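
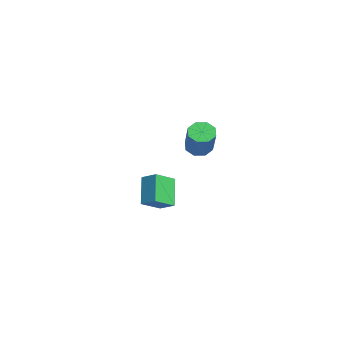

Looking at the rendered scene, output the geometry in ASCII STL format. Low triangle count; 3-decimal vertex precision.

solid 
facet normal -0.657 0.086 -0.749
outer loop
vertex 2.688 1.945 1.729
vertex 2.17 1.762 2.162
vertex 2.466 2.367 1.972
endloop
endfacet
facet normal 0.630 0.609 -0.482
outer loop
vertex 2.688 1.945 1.729
vertex 2.466 2.367 1.972
vertex 3.929 1.781 3.145
endloop
endfacet
facet normal 0.630 0.610 -0.481
outer loop
vertex 3.929 1.781 3.145
vertex 2.466 2.367 1.972
vertex 3.707 2.203 3.389
endloop
endfacet
facet normal 0.656 -0.088 0.749
outer loop
vertex 3.929 1.781 3.145
vertex 3.707 2.203 3.389
vertex 3.41 1.598 3.578
endloop
endfacet
facet normal -0.657 0.086 -0.749
outer loop
vertex 2.466 2.367 1.972
vertex 2.17 1.762 2.162
vertex 2.07 2.435 2.327
endloop
endfacet
facet normal 0.152 0.988 -0.019
outer loop
vertex 2.466 2.367 1.972
vertex 2.07 2.435 2.327
vertex 3.707 2.203 3.389
endloop
endfacet
facet normal 0.153 0.988 -0.019
outer loop
vertex 3.707 2.203 3.389
vertex 2.07 2.435 2.327
vertex 3.311 2.271 3.743
endloop
endfacet
facet normal 0.656 -0.087 0.750
outer loop
vertex 3.707 2.203 3.389
vertex 3.311 2.271 3.743
vertex 3.41 1.598 3.578
endloop
endfacet
facet normal -0.657 0.086 -0.749
outer loop
vertex 2.07 2.435 2.327
vertex 2.17 1.762 2.162
vertex 1.733 2.109 2.585
endloop
endfacet
facet normal -0.415 0.788 0.455
outer loop
vertex 2.07 2.435 2.327
vertex 1.733 2.109 2.585
vertex 3.311 2.271 3.743
endloop
endfacet
facet normal -0.415 0.788 0.455
outer loop
vertex 3.311 2.271 3.743
vertex 1.733 2.109 2.585
vertex 2.973 1.944 4.001
endloop
endfacet
facet normal 0.656 -0.087 0.749
outer loop
vertex 3.311 2.271 3.743
vertex 2.973 1.944 4.001
vertex 3.41 1.598 3.578
endloop
endfacet
facet normal -0.656 0.087 -0.750
outer loop
vertex 1.733 2.109 2.585
vertex 2.17 1.762 2.162
vertex 1.651 1.579 2.595
endloop
endfacet
facet normal -0.739 0.127 0.662
outer loop
vertex 1.733 2.109 2.585
vertex 1.651 1.579 2.595
vertex 2.973 1.944 4.001
endloop
endfacet
facet normal -0.739 0.126 0.662
outer loop
vertex 2.973 1.944 4.001
vertex 1.651 1.579 2.595
vertex 2.892 1.415 4.011
endloop
endfacet
facet normal 0.657 -0.086 0.749
outer loop
vertex 2.973 1.944 4.001
vertex 2.892 1.415 4.011
vertex 3.41 1.598 3.578
endloop
endfacet
facet normal -0.656 0.088 -0.749
outer loop
vertex 1.651 1.579 2.595
vertex 2.17 1.762 2.162
vertex 1.873 1.157 2.351
endloop
endfacet
facet normal -0.630 -0.610 0.481
outer loop
vertex 1.651 1.579 2.595
vertex 1.873 1.157 2.351
vertex 2.892 1.415 4.011
endloop
endfacet
facet normal -0.630 -0.609 0.482
outer loop
vertex 2.892 1.415 4.011
vertex 1.873 1.157 2.351
vertex 3.114 0.993 3.768
endloop
endfacet
facet normal 0.657 -0.086 0.749
outer loop
vertex 2.892 1.415 4.011
vertex 3.114 0.993 3.768
vertex 3.41 1.598 3.578
endloop
endfacet
facet normal -0.656 0.087 -0.750
outer loop
vertex 1.873 1.157 2.351
vertex 2.17 1.762 2.162
vertex 2.269 1.089 1.997
endloop
endfacet
facet normal -0.153 -0.988 0.019
outer loop
vertex 1.873 1.157 2.351
vertex 2.269 1.089 1.997
vertex 3.114 0.993 3.768
endloop
endfacet
facet normal -0.152 -0.988 0.019
outer loop
vertex 3.114 0.993 3.768
vertex 2.269 1.089 1.997
vertex 3.51 0.925 3.413
endloop
endfacet
facet normal 0.657 -0.086 0.749
outer loop
vertex 3.114 0.993 3.768
vertex 3.51 0.925 3.413
vertex 3.41 1.598 3.578
endloop
endfacet
facet normal -0.656 0.087 -0.749
outer loop
vertex 2.269 1.089 1.997
vertex 2.17 1.762 2.162
vertex 2.607 1.416 1.739
endloop
endfacet
facet normal 0.415 -0.788 -0.455
outer loop
vertex 2.269 1.089 1.997
vertex 2.607 1.416 1.739
vertex 3.51 0.925 3.413
endloop
endfacet
facet normal 0.414 -0.788 -0.455
outer loop
vertex 3.51 0.925 3.413
vertex 2.607 1.416 1.739
vertex 3.847 1.251 3.155
endloop
endfacet
facet normal 0.657 -0.086 0.749
outer loop
vertex 3.51 0.925 3.413
vertex 3.847 1.251 3.155
vertex 3.41 1.598 3.578
endloop
endfacet
facet normal -0.657 0.086 -0.749
outer loop
vertex 2.607 1.416 1.739
vertex 2.17 1.762 2.162
vertex 2.688 1.945 1.729
endloop
endfacet
facet normal 0.739 -0.126 -0.662
outer loop
vertex 2.607 1.416 1.739
vertex 2.688 1.945 1.729
vertex 3.847 1.251 3.155
endloop
endfacet
facet normal 0.739 -0.127 -0.662
outer loop
vertex 3.847 1.251 3.155
vertex 2.688 1.945 1.729
vertex 3.929 1.781 3.145
endloop
endfacet
facet normal 0.656 -0.087 0.750
outer loop
vertex 3.847 1.251 3.155
vertex 3.929 1.781 3.145
vertex 3.41 1.598 3.578
endloop
endfacet
facet normal -0.680 -0.582 -0.447
outer loop
vertex -3.328 0.141 -2.129
vertex -3.835 1.241 -2.79
vertex -2.192 -0.148 -3.481
endloop
endfacet
facet normal 0.367 -0.797 0.479
outer loop
vertex -1.505 0.439 -3.03
vertex -3.328 0.141 -2.129
vertex -2.192 -0.148 -3.481
endloop
endfacet
facet normal -0.680 -0.582 -0.447
outer loop
vertex -2.192 -0.148 -3.481
vertex -3.835 1.241 -2.79
vertex -2.699 0.952 -4.142
endloop
endfacet
facet normal 0.634 -0.162 -0.756
outer loop
vertex -2.699 0.952 -4.142
vertex -1.505 0.439 -3.03
vertex -2.192 -0.148 -3.481
endloop
endfacet
facet normal -0.634 0.162 0.756
outer loop
vertex -3.328 0.141 -2.129
vertex -3.148 1.828 -2.339
vertex -3.835 1.241 -2.79
endloop
endfacet
facet normal 0.367 -0.797 0.479
outer loop
vertex -2.641 0.728 -1.678
vertex -3.328 0.141 -2.129
vertex -1.505 0.439 -3.03
endloop
endfacet
facet normal -0.634 0.162 0.756
outer loop
vertex -2.641 0.728 -1.678
vertex -3.148 1.828 -2.339
vertex -3.328 0.141 -2.129
endloop
endfacet
facet normal -0.367 0.797 -0.479
outer loop
vertex -3.835 1.241 -2.79
vertex -3.148 1.828 -2.339
vertex -2.699 0.952 -4.142
endloop
endfacet
facet normal 0.634 -0.162 -0.756
outer loop
vertex -2.012 1.539 -3.691
vertex -1.505 0.439 -3.03
vertex -2.699 0.952 -4.142
endloop
endfacet
facet normal -0.367 0.797 -0.479
outer loop
vertex -2.699 0.952 -4.142
vertex -3.148 1.828 -2.339
vertex -2.012 1.539 -3.691
endloop
endfacet
facet normal 0.680 0.582 0.447
outer loop
vertex -2.012 1.539 -3.691
vertex -2.641 0.728 -1.678
vertex -1.505 0.439 -3.03
endloop
endfacet
facet normal 0.680 0.582 0.447
outer loop
vertex -3.148 1.828 -2.339
vertex -2.641 0.728 -1.678
vertex -2.012 1.539 -3.691
endloop
endfacet

endsolid


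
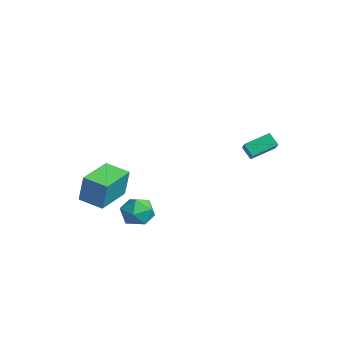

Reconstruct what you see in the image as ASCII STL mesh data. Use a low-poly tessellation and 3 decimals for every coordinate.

solid 
facet normal -0.994 0.054 -0.090
outer loop
vertex 0.98 -2.825 -0.897
vertex 0.94 -3.783 -1.027
vertex 0.879 -3.413 -0.135
endloop
endfacet
facet normal -0.749 0.569 0.340
outer loop
vertex 0.98 -2.825 -0.897
vertex 0.879 -3.413 -0.135
vertex 1.477 -2.655 -0.085
endloop
endfacet
facet normal -0.280 0.960 -0.030
outer loop
vertex 0.98 -2.825 -0.897
vertex 1.477 -2.655 -0.085
vertex 1.908 -2.556 -0.945
endloop
endfacet
facet normal -0.235 0.686 -0.688
outer loop
vertex 0.98 -2.825 -0.897
vertex 1.908 -2.556 -0.945
vertex 1.576 -3.253 -1.527
endloop
endfacet
facet normal -0.676 0.127 -0.726
outer loop
vertex 0.98 -2.825 -0.897
vertex 1.576 -3.253 -1.527
vertex 0.94 -3.783 -1.027
endloop
endfacet
facet normal -0.401 0.258 0.879
outer loop
vertex 1.477 -2.655 -0.085
vertex 0.879 -3.413 -0.135
vertex 1.744 -3.507 0.287
endloop
endfacet
facet normal -0.798 -0.575 0.184
outer loop
vertex 0.879 -3.413 -0.135
vertex 0.94 -3.783 -1.027
vertex 1.412 -4.204 -0.295
endloop
endfacet
facet normal -0.282 -0.457 -0.844
outer loop
vertex 0.94 -3.783 -1.027
vertex 1.576 -3.253 -1.527
vertex 1.843 -4.105 -1.155
endloop
endfacet
facet normal 0.431 0.449 -0.783
outer loop
vertex 1.576 -3.253 -1.527
vertex 1.908 -2.556 -0.945
vertex 2.441 -3.347 -1.105
endloop
endfacet
facet normal 0.357 0.890 0.282
outer loop
vertex 1.908 -2.556 -0.945
vertex 1.477 -2.655 -0.085
vertex 2.38 -2.977 -0.213
endloop
endfacet
facet normal 0.235 -0.686 0.688
outer loop
vertex 2.34 -3.935 -0.343
vertex 1.744 -3.507 0.287
vertex 1.412 -4.204 -0.295
endloop
endfacet
facet normal 0.280 -0.960 0.030
outer loop
vertex 2.34 -3.935 -0.343
vertex 1.412 -4.204 -0.295
vertex 1.843 -4.105 -1.155
endloop
endfacet
facet normal 0.749 -0.569 -0.340
outer loop
vertex 2.34 -3.935 -0.343
vertex 1.843 -4.105 -1.155
vertex 2.441 -3.347 -1.105
endloop
endfacet
facet normal 0.994 -0.054 0.090
outer loop
vertex 2.34 -3.935 -0.343
vertex 2.441 -3.347 -1.105
vertex 2.38 -2.977 -0.213
endloop
endfacet
facet normal 0.676 -0.127 0.726
outer loop
vertex 2.34 -3.935 -0.343
vertex 2.38 -2.977 -0.213
vertex 1.744 -3.507 0.287
endloop
endfacet
facet normal -0.431 -0.449 0.783
outer loop
vertex 1.412 -4.204 -0.295
vertex 1.744 -3.507 0.287
vertex 0.879 -3.413 -0.135
endloop
endfacet
facet normal -0.357 -0.890 -0.282
outer loop
vertex 1.843 -4.105 -1.155
vertex 1.412 -4.204 -0.295
vertex 0.94 -3.783 -1.027
endloop
endfacet
facet normal 0.401 -0.258 -0.879
outer loop
vertex 2.441 -3.347 -1.105
vertex 1.843 -4.105 -1.155
vertex 1.576 -3.253 -1.527
endloop
endfacet
facet normal 0.798 0.575 -0.184
outer loop
vertex 2.38 -2.977 -0.213
vertex 2.441 -3.347 -1.105
vertex 1.908 -2.556 -0.945
endloop
endfacet
facet normal 0.282 0.457 0.844
outer loop
vertex 1.744 -3.507 0.287
vertex 2.38 -2.977 -0.213
vertex 1.477 -2.655 -0.085
endloop
endfacet
facet normal -0.543 0.839 0.024
outer loop
vertex -2.578 -3.074 0.658
vertex -1.419 -2.316 0.392
vertex -2.867 -3.214 -1.001
endloop
endfacet
facet normal -0.822 -0.538 0.189
outer loop
vertex -1.721 -4.984 -1.052
vertex -2.578 -3.074 0.658
vertex -2.867 -3.214 -1.001
endloop
endfacet
facet normal -0.544 0.839 0.024
outer loop
vertex -2.867 -3.214 -1.001
vertex -1.419 -2.316 0.392
vertex -1.709 -2.456 -1.267
endloop
endfacet
facet normal -0.171 -0.083 -0.982
outer loop
vertex -1.709 -2.456 -1.267
vertex -1.721 -4.984 -1.052
vertex -2.867 -3.214 -1.001
endloop
endfacet
facet normal 0.171 0.083 0.982
outer loop
vertex -2.578 -3.074 0.658
vertex -0.273 -4.086 0.341
vertex -1.419 -2.316 0.392
endloop
endfacet
facet normal -0.822 -0.538 0.189
outer loop
vertex -1.431 -4.844 0.607
vertex -2.578 -3.074 0.658
vertex -1.721 -4.984 -1.052
endloop
endfacet
facet normal 0.171 0.083 0.982
outer loop
vertex -1.431 -4.844 0.607
vertex -0.273 -4.086 0.341
vertex -2.578 -3.074 0.658
endloop
endfacet
facet normal 0.822 0.538 -0.189
outer loop
vertex -1.419 -2.316 0.392
vertex -0.273 -4.086 0.341
vertex -1.709 -2.456 -1.267
endloop
endfacet
facet normal -0.171 -0.083 -0.982
outer loop
vertex -0.562 -4.226 -1.318
vertex -1.721 -4.984 -1.052
vertex -1.709 -2.456 -1.267
endloop
endfacet
facet normal 0.822 0.538 -0.189
outer loop
vertex -1.709 -2.456 -1.267
vertex -0.273 -4.086 0.341
vertex -0.562 -4.226 -1.318
endloop
endfacet
facet normal 0.543 -0.839 -0.024
outer loop
vertex -0.562 -4.226 -1.318
vertex -1.431 -4.844 0.607
vertex -1.721 -4.984 -1.052
endloop
endfacet
facet normal 0.544 -0.839 -0.024
outer loop
vertex -0.273 -4.086 0.341
vertex -1.431 -4.844 0.607
vertex -0.562 -4.226 -1.318
endloop
endfacet
facet normal -0.742 0.345 -0.575
outer loop
vertex 2.714 1.791 3.093
vertex 2.89 3.079 3.639
vertex 3.254 1.968 2.502
endloop
endfacet
facet normal -0.124 -0.914 -0.387
outer loop
vertex 4.39 1.441 3.381
vertex 2.714 1.791 3.093
vertex 3.254 1.968 2.502
endloop
endfacet
facet normal -0.742 0.345 -0.575
outer loop
vertex 3.254 1.968 2.502
vertex 2.89 3.079 3.639
vertex 3.43 3.256 3.048
endloop
endfacet
facet normal 0.658 0.216 -0.721
outer loop
vertex 3.43 3.256 3.048
vertex 4.39 1.441 3.381
vertex 3.254 1.968 2.502
endloop
endfacet
facet normal -0.658 -0.216 0.721
outer loop
vertex 2.714 1.791 3.093
vertex 4.026 2.552 4.518
vertex 2.89 3.079 3.639
endloop
endfacet
facet normal -0.124 -0.914 -0.387
outer loop
vertex 3.85 1.264 3.972
vertex 2.714 1.791 3.093
vertex 4.39 1.441 3.381
endloop
endfacet
facet normal -0.658 -0.216 0.721
outer loop
vertex 3.85 1.264 3.972
vertex 4.026 2.552 4.518
vertex 2.714 1.791 3.093
endloop
endfacet
facet normal 0.124 0.914 0.387
outer loop
vertex 2.89 3.079 3.639
vertex 4.026 2.552 4.518
vertex 3.43 3.256 3.048
endloop
endfacet
facet normal 0.658 0.216 -0.721
outer loop
vertex 4.566 2.729 3.927
vertex 4.39 1.441 3.381
vertex 3.43 3.256 3.048
endloop
endfacet
facet normal 0.124 0.914 0.387
outer loop
vertex 3.43 3.256 3.048
vertex 4.026 2.552 4.518
vertex 4.566 2.729 3.927
endloop
endfacet
facet normal 0.742 -0.345 0.575
outer loop
vertex 4.566 2.729 3.927
vertex 3.85 1.264 3.972
vertex 4.39 1.441 3.381
endloop
endfacet
facet normal 0.742 -0.345 0.575
outer loop
vertex 4.026 2.552 4.518
vertex 3.85 1.264 3.972
vertex 4.566 2.729 3.927
endloop
endfacet

endsolid


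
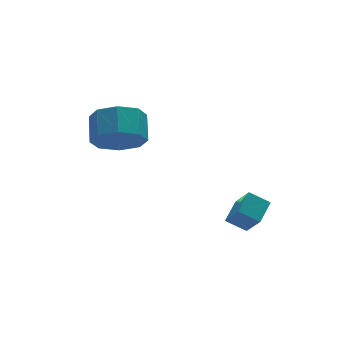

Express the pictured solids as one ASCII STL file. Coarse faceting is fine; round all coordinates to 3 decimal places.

solid 
facet normal -0.312 -0.777 -0.546
outer loop
vertex -0.908 2.513 3.153
vertex -1.423 3.162 2.524
vertex -0.462 2.763 2.542
endloop
endfacet
facet normal 0.767 -0.546 0.337
outer loop
vertex -0.908 2.513 3.153
vertex -0.462 2.763 2.542
vertex -0.522 3.469 3.824
endloop
endfacet
facet normal 0.768 -0.545 0.336
outer loop
vertex -0.522 3.469 3.824
vertex -0.462 2.763 2.542
vertex -0.077 3.719 3.213
endloop
endfacet
facet normal 0.313 0.777 0.546
outer loop
vertex -0.522 3.469 3.824
vertex -0.077 3.719 3.213
vertex -1.037 4.118 3.196
endloop
endfacet
facet normal -0.313 -0.778 -0.545
outer loop
vertex -0.462 2.763 2.542
vertex -1.423 3.162 2.524
vertex -0.58 3.246 1.921
endloop
endfacet
facet normal 0.938 -0.163 -0.305
outer loop
vertex -0.462 2.763 2.542
vertex -0.58 3.246 1.921
vertex -0.077 3.719 3.213
endloop
endfacet
facet normal 0.938 -0.163 -0.305
outer loop
vertex -0.077 3.719 3.213
vertex -0.58 3.246 1.921
vertex -0.195 4.202 2.592
endloop
endfacet
facet normal 0.313 0.778 0.545
outer loop
vertex -0.077 3.719 3.213
vertex -0.195 4.202 2.592
vertex -1.037 4.118 3.196
endloop
endfacet
facet normal -0.313 -0.777 -0.546
outer loop
vertex -0.58 3.246 1.921
vertex -1.423 3.162 2.524
vertex -1.191 3.681 1.653
endloop
endfacet
facet normal 0.560 0.313 -0.767
outer loop
vertex -0.58 3.246 1.921
vertex -1.191 3.681 1.653
vertex -0.195 4.202 2.592
endloop
endfacet
facet normal 0.559 0.314 -0.767
outer loop
vertex -0.195 4.202 2.592
vertex -1.191 3.681 1.653
vertex -0.806 4.636 2.324
endloop
endfacet
facet normal 0.313 0.778 0.545
outer loop
vertex -0.195 4.202 2.592
vertex -0.806 4.636 2.324
vertex -1.037 4.118 3.196
endloop
endfacet
facet normal -0.313 -0.777 -0.546
outer loop
vertex -1.191 3.681 1.653
vertex -1.423 3.162 2.524
vertex -1.938 3.811 1.896
endloop
endfacet
facet normal -0.148 0.608 -0.780
outer loop
vertex -1.191 3.681 1.653
vertex -1.938 3.811 1.896
vertex -0.806 4.636 2.324
endloop
endfacet
facet normal -0.148 0.607 -0.781
outer loop
vertex -0.806 4.636 2.324
vertex -1.938 3.811 1.896
vertex -1.552 4.767 2.567
endloop
endfacet
facet normal 0.314 0.777 0.545
outer loop
vertex -0.806 4.636 2.324
vertex -1.552 4.767 2.567
vertex -1.037 4.118 3.196
endloop
endfacet
facet normal -0.313 -0.777 -0.546
outer loop
vertex -1.938 3.811 1.896
vertex -1.423 3.162 2.524
vertex -2.383 3.561 2.507
endloop
endfacet
facet normal -0.768 0.546 -0.336
outer loop
vertex -1.938 3.811 1.896
vertex -2.383 3.561 2.507
vertex -1.552 4.767 2.567
endloop
endfacet
facet normal -0.767 0.546 -0.337
outer loop
vertex -1.552 4.767 2.567
vertex -2.383 3.561 2.507
vertex -1.998 4.517 3.178
endloop
endfacet
facet normal 0.312 0.777 0.546
outer loop
vertex -1.552 4.767 2.567
vertex -1.998 4.517 3.178
vertex -1.037 4.118 3.196
endloop
endfacet
facet normal -0.313 -0.778 -0.545
outer loop
vertex -2.383 3.561 2.507
vertex -1.423 3.162 2.524
vertex -2.265 3.078 3.128
endloop
endfacet
facet normal -0.938 0.163 0.305
outer loop
vertex -2.383 3.561 2.507
vertex -2.265 3.078 3.128
vertex -1.998 4.517 3.178
endloop
endfacet
facet normal -0.938 0.163 0.305
outer loop
vertex -1.998 4.517 3.178
vertex -2.265 3.078 3.128
vertex -1.88 4.034 3.799
endloop
endfacet
facet normal 0.313 0.778 0.545
outer loop
vertex -1.998 4.517 3.178
vertex -1.88 4.034 3.799
vertex -1.037 4.118 3.196
endloop
endfacet
facet normal -0.313 -0.778 -0.545
outer loop
vertex -2.265 3.078 3.128
vertex -1.423 3.162 2.524
vertex -1.654 2.644 3.396
endloop
endfacet
facet normal -0.559 -0.313 0.767
outer loop
vertex -2.265 3.078 3.128
vertex -1.654 2.644 3.396
vertex -1.88 4.034 3.799
endloop
endfacet
facet normal -0.560 -0.313 0.767
outer loop
vertex -1.88 4.034 3.799
vertex -1.654 2.644 3.396
vertex -1.269 3.599 4.067
endloop
endfacet
facet normal 0.313 0.777 0.546
outer loop
vertex -1.88 4.034 3.799
vertex -1.269 3.599 4.067
vertex -1.037 4.118 3.196
endloop
endfacet
facet normal -0.314 -0.777 -0.545
outer loop
vertex -1.654 2.644 3.396
vertex -1.423 3.162 2.524
vertex -0.908 2.513 3.153
endloop
endfacet
facet normal 0.147 -0.608 0.780
outer loop
vertex -1.654 2.644 3.396
vertex -0.908 2.513 3.153
vertex -1.269 3.599 4.067
endloop
endfacet
facet normal 0.148 -0.608 0.780
outer loop
vertex -1.269 3.599 4.067
vertex -0.908 2.513 3.153
vertex -0.522 3.469 3.824
endloop
endfacet
facet normal 0.313 0.777 0.546
outer loop
vertex -1.269 3.599 4.067
vertex -0.522 3.469 3.824
vertex -1.037 4.118 3.196
endloop
endfacet
facet normal -0.704 0.515 0.488
outer loop
vertex 1.395 -0.726 0.456
vertex 2.113 -0.119 0.851
vertex 1.28 0.058 -0.537
endloop
endfacet
facet normal -0.704 -0.595 -0.388
outer loop
vertex 1.907 -0.401 -0.971
vertex 1.395 -0.726 0.456
vertex 1.28 0.058 -0.537
endloop
endfacet
facet normal -0.704 0.516 0.488
outer loop
vertex 1.28 0.058 -0.537
vertex 2.113 -0.119 0.851
vertex 1.998 0.664 -0.142
endloop
endfacet
facet normal -0.090 0.617 -0.782
outer loop
vertex 1.998 0.664 -0.142
vertex 1.907 -0.401 -0.971
vertex 1.28 0.058 -0.537
endloop
endfacet
facet normal 0.090 -0.616 0.782
outer loop
vertex 1.395 -0.726 0.456
vertex 2.74 -0.578 0.417
vertex 2.113 -0.119 0.851
endloop
endfacet
facet normal -0.704 -0.595 -0.388
outer loop
vertex 2.022 -1.184 0.022
vertex 1.395 -0.726 0.456
vertex 1.907 -0.401 -0.971
endloop
endfacet
facet normal 0.091 -0.617 0.782
outer loop
vertex 2.022 -1.184 0.022
vertex 2.74 -0.578 0.417
vertex 1.395 -0.726 0.456
endloop
endfacet
facet normal 0.704 0.595 0.388
outer loop
vertex 2.113 -0.119 0.851
vertex 2.74 -0.578 0.417
vertex 1.998 0.664 -0.142
endloop
endfacet
facet normal -0.091 0.617 -0.782
outer loop
vertex 2.625 0.206 -0.576
vertex 1.907 -0.401 -0.971
vertex 1.998 0.664 -0.142
endloop
endfacet
facet normal 0.704 0.595 0.388
outer loop
vertex 1.998 0.664 -0.142
vertex 2.74 -0.578 0.417
vertex 2.625 0.206 -0.576
endloop
endfacet
facet normal 0.704 -0.516 -0.488
outer loop
vertex 2.625 0.206 -0.576
vertex 2.022 -1.184 0.022
vertex 1.907 -0.401 -0.971
endloop
endfacet
facet normal 0.704 -0.516 -0.489
outer loop
vertex 2.74 -0.578 0.417
vertex 2.022 -1.184 0.022
vertex 2.625 0.206 -0.576
endloop
endfacet

endsolid


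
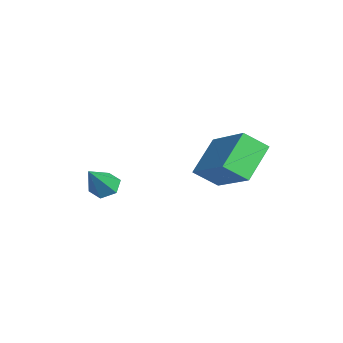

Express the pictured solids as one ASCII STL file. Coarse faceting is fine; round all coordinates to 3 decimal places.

solid 
facet normal -0.582 0.522 0.624
outer loop
vertex -0.807 3.026 -1.393
vertex 0.945 3.715 -0.335
vertex -0.745 3.888 -2.057
endloop
endfacet
facet normal -0.811 -0.319 -0.490
outer loop
vertex 0.215 3.025 -3.085
vertex -0.807 3.026 -1.393
vertex -0.745 3.888 -2.057
endloop
endfacet
facet normal -0.581 0.523 0.623
outer loop
vertex -0.745 3.888 -2.057
vertex 0.945 3.715 -0.335
vertex 1.008 4.576 -0.999
endloop
endfacet
facet normal 0.058 0.791 -0.610
outer loop
vertex 1.008 4.576 -0.999
vertex 0.215 3.025 -3.085
vertex -0.745 3.888 -2.057
endloop
endfacet
facet normal -0.057 -0.790 0.610
outer loop
vertex -0.807 3.026 -1.393
vertex 1.905 2.852 -1.363
vertex 0.945 3.715 -0.335
endloop
endfacet
facet normal -0.811 -0.318 -0.490
outer loop
vertex 0.152 2.164 -2.421
vertex -0.807 3.026 -1.393
vertex 0.215 3.025 -3.085
endloop
endfacet
facet normal -0.057 -0.791 0.609
outer loop
vertex 0.152 2.164 -2.421
vertex 1.905 2.852 -1.363
vertex -0.807 3.026 -1.393
endloop
endfacet
facet normal 0.811 0.319 0.490
outer loop
vertex 0.945 3.715 -0.335
vertex 1.905 2.852 -1.363
vertex 1.008 4.576 -0.999
endloop
endfacet
facet normal 0.057 0.791 -0.610
outer loop
vertex 1.967 3.714 -2.027
vertex 0.215 3.025 -3.085
vertex 1.008 4.576 -0.999
endloop
endfacet
facet normal 0.812 0.319 0.490
outer loop
vertex 1.008 4.576 -0.999
vertex 1.905 2.852 -1.363
vertex 1.967 3.714 -2.027
endloop
endfacet
facet normal 0.582 -0.523 -0.623
outer loop
vertex 1.967 3.714 -2.027
vertex 0.152 2.164 -2.421
vertex 0.215 3.025 -3.085
endloop
endfacet
facet normal 0.581 -0.522 -0.624
outer loop
vertex 1.905 2.852 -1.363
vertex 0.152 2.164 -2.421
vertex 1.967 3.714 -2.027
endloop
endfacet
facet normal -0.514 0.424 -0.745
outer loop
vertex -2.401 -0.076 -4.501
vertex -2.893 -0.425 -4.36
vertex -2.821 0.13 -4.094
endloop
endfacet
facet normal 0.667 0.654 0.357
outer loop
vertex -2.401 -0.076 -4.501
vertex -2.821 0.13 -4.094
vertex -2.107 -1.075 -3.22
endloop
endfacet
facet normal -0.513 0.424 -0.746
outer loop
vertex -2.821 0.13 -4.094
vertex -2.893 -0.425 -4.36
vertex -3.314 -0.22 -3.954
endloop
endfacet
facet normal -0.136 0.527 0.839
outer loop
vertex -2.821 0.13 -4.094
vertex -3.314 -0.22 -3.954
vertex -2.107 -1.075 -3.22
endloop
endfacet
facet normal -0.514 0.423 -0.746
outer loop
vertex -3.314 -0.22 -3.954
vertex -2.893 -0.425 -4.36
vertex -3.385 -0.775 -4.22
endloop
endfacet
facet normal -0.632 -0.268 0.727
outer loop
vertex -3.314 -0.22 -3.954
vertex -3.385 -0.775 -4.22
vertex -2.107 -1.075 -3.22
endloop
endfacet
facet normal -0.514 0.424 -0.745
outer loop
vertex -3.385 -0.775 -4.22
vertex -2.893 -0.425 -4.36
vertex -2.965 -0.981 -4.627
endloop
endfacet
facet normal -0.326 -0.935 0.137
outer loop
vertex -3.385 -0.775 -4.22
vertex -2.965 -0.981 -4.627
vertex -2.107 -1.075 -3.22
endloop
endfacet
facet normal -0.513 0.425 -0.746
outer loop
vertex -2.965 -0.981 -4.627
vertex -2.893 -0.425 -4.36
vertex -2.472 -0.631 -4.767
endloop
endfacet
facet normal 0.476 -0.809 -0.345
outer loop
vertex -2.965 -0.981 -4.627
vertex -2.472 -0.631 -4.767
vertex -2.107 -1.075 -3.22
endloop
endfacet
facet normal -0.514 0.423 -0.746
outer loop
vertex -2.472 -0.631 -4.767
vertex -2.893 -0.425 -4.36
vertex -2.401 -0.076 -4.501
endloop
endfacet
facet normal 0.972 -0.013 -0.233
outer loop
vertex -2.472 -0.631 -4.767
vertex -2.401 -0.076 -4.501
vertex -2.107 -1.075 -3.22
endloop
endfacet

endsolid


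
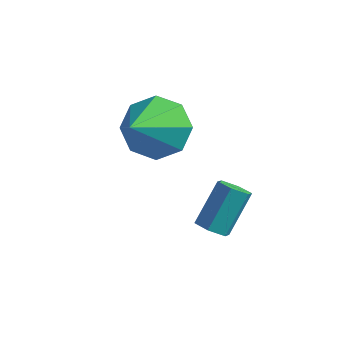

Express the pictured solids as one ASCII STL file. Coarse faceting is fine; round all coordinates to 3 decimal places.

solid 
facet normal -0.098 -0.655 -0.750
outer loop
vertex 1.155 1.089 -3.186
vertex 0.758 0.852 -2.927
vertex 0.655 1.25 -3.261
endloop
endfacet
facet normal 0.320 0.692 -0.647
outer loop
vertex 1.155 1.089 -3.186
vertex 0.655 1.25 -3.261
vertex 1.298 2.046 -2.093
endloop
endfacet
facet normal 0.319 0.692 -0.647
outer loop
vertex 1.298 2.046 -2.093
vertex 0.655 1.25 -3.261
vertex 0.798 2.206 -2.168
endloop
endfacet
facet normal 0.098 0.656 0.749
outer loop
vertex 1.298 2.046 -2.093
vertex 0.798 2.206 -2.168
vertex 0.902 1.808 -1.833
endloop
endfacet
facet normal -0.097 -0.654 -0.750
outer loop
vertex 0.655 1.25 -3.261
vertex 0.758 0.852 -2.927
vertex 0.259 1.012 -3.002
endloop
endfacet
facet normal -0.657 0.608 -0.446
outer loop
vertex 0.655 1.25 -3.261
vertex 0.259 1.012 -3.002
vertex 0.798 2.206 -2.168
endloop
endfacet
facet normal -0.657 0.608 -0.446
outer loop
vertex 0.798 2.206 -2.168
vertex 0.259 1.012 -3.002
vertex 0.402 1.969 -1.908
endloop
endfacet
facet normal 0.099 0.656 0.748
outer loop
vertex 0.798 2.206 -2.168
vertex 0.402 1.969 -1.908
vertex 0.902 1.808 -1.833
endloop
endfacet
facet normal -0.098 -0.656 -0.749
outer loop
vertex 0.259 1.012 -3.002
vertex 0.758 0.852 -2.927
vertex 0.362 0.614 -2.667
endloop
endfacet
facet normal -0.976 -0.084 0.201
outer loop
vertex 0.259 1.012 -3.002
vertex 0.362 0.614 -2.667
vertex 0.402 1.969 -1.908
endloop
endfacet
facet normal -0.976 -0.084 0.201
outer loop
vertex 0.402 1.969 -1.908
vertex 0.362 0.614 -2.667
vertex 0.505 1.571 -1.574
endloop
endfacet
facet normal 0.098 0.655 0.750
outer loop
vertex 0.402 1.969 -1.908
vertex 0.505 1.571 -1.574
vertex 0.902 1.808 -1.833
endloop
endfacet
facet normal -0.098 -0.656 -0.749
outer loop
vertex 0.362 0.614 -2.667
vertex 0.758 0.852 -2.927
vertex 0.862 0.454 -2.592
endloop
endfacet
facet normal -0.319 -0.692 0.648
outer loop
vertex 0.362 0.614 -2.667
vertex 0.862 0.454 -2.592
vertex 0.505 1.571 -1.574
endloop
endfacet
facet normal -0.320 -0.692 0.647
outer loop
vertex 0.505 1.571 -1.574
vertex 0.862 0.454 -2.592
vertex 1.005 1.41 -1.499
endloop
endfacet
facet normal 0.098 0.655 0.750
outer loop
vertex 0.505 1.571 -1.574
vertex 1.005 1.41 -1.499
vertex 0.902 1.808 -1.833
endloop
endfacet
facet normal -0.099 -0.656 -0.748
outer loop
vertex 0.862 0.454 -2.592
vertex 0.758 0.852 -2.927
vertex 1.258 0.691 -2.852
endloop
endfacet
facet normal 0.657 -0.608 0.446
outer loop
vertex 0.862 0.454 -2.592
vertex 1.258 0.691 -2.852
vertex 1.005 1.41 -1.499
endloop
endfacet
facet normal 0.657 -0.608 0.446
outer loop
vertex 1.005 1.41 -1.499
vertex 1.258 0.691 -2.852
vertex 1.401 1.648 -1.758
endloop
endfacet
facet normal 0.097 0.654 0.750
outer loop
vertex 1.005 1.41 -1.499
vertex 1.401 1.648 -1.758
vertex 0.902 1.808 -1.833
endloop
endfacet
facet normal -0.098 -0.655 -0.750
outer loop
vertex 1.258 0.691 -2.852
vertex 0.758 0.852 -2.927
vertex 1.155 1.089 -3.186
endloop
endfacet
facet normal 0.976 0.084 -0.201
outer loop
vertex 1.258 0.691 -2.852
vertex 1.155 1.089 -3.186
vertex 1.401 1.648 -1.758
endloop
endfacet
facet normal 0.976 0.084 -0.201
outer loop
vertex 1.401 1.648 -1.758
vertex 1.155 1.089 -3.186
vertex 1.298 2.046 -2.093
endloop
endfacet
facet normal 0.098 0.656 0.749
outer loop
vertex 1.401 1.648 -1.758
vertex 1.298 2.046 -2.093
vertex 0.902 1.808 -1.833
endloop
endfacet
facet normal -0.106 0.766 -0.633
outer loop
vertex -0.494 1.405 -0.581
vertex -1.425 1.601 -0.188
vertex -0.465 1.909 0.024
endloop
endfacet
facet normal 0.953 -0.255 0.166
outer loop
vertex -0.494 1.405 -0.581
vertex -0.465 1.909 0.024
vertex -1.195 -0.061 1.188
endloop
endfacet
facet normal -0.106 0.766 -0.634
outer loop
vertex -0.465 1.909 0.024
vertex -1.425 1.601 -0.188
vertex -0.999 2.233 0.505
endloop
endfacet
facet normal 0.709 0.145 0.690
outer loop
vertex -0.465 1.909 0.024
vertex -0.999 2.233 0.505
vertex -1.195 -0.061 1.188
endloop
endfacet
facet normal -0.106 0.766 -0.634
outer loop
vertex -0.999 2.233 0.505
vertex -1.425 1.601 -0.188
vertex -1.782 2.187 0.58
endloop
endfacet
facet normal 0.075 0.279 0.957
outer loop
vertex -0.999 2.233 0.505
vertex -1.782 2.187 0.58
vertex -1.195 -0.061 1.188
endloop
endfacet
facet normal -0.106 0.766 -0.634
outer loop
vertex -1.782 2.187 0.58
vertex -1.425 1.601 -0.188
vertex -2.356 1.798 0.206
endloop
endfacet
facet normal -0.577 0.069 0.814
outer loop
vertex -1.782 2.187 0.58
vertex -2.356 1.798 0.206
vertex -1.195 -0.061 1.188
endloop
endfacet
facet normal -0.106 0.766 -0.634
outer loop
vertex -2.356 1.798 0.206
vertex -1.425 1.601 -0.188
vertex -2.385 1.293 -0.399
endloop
endfacet
facet normal -0.867 -0.361 0.343
outer loop
vertex -2.356 1.798 0.206
vertex -2.385 1.293 -0.399
vertex -1.195 -0.061 1.188
endloop
endfacet
facet normal -0.106 0.766 -0.634
outer loop
vertex -2.385 1.293 -0.399
vertex -1.425 1.601 -0.188
vertex -1.851 0.969 -0.88
endloop
endfacet
facet normal -0.624 -0.760 -0.181
outer loop
vertex -2.385 1.293 -0.399
vertex -1.851 0.969 -0.88
vertex -1.195 -0.061 1.188
endloop
endfacet
facet normal -0.107 0.766 -0.634
outer loop
vertex -1.851 0.969 -0.88
vertex -1.425 1.601 -0.188
vertex -1.068 1.015 -0.956
endloop
endfacet
facet normal 0.009 -0.894 -0.448
outer loop
vertex -1.851 0.969 -0.88
vertex -1.068 1.015 -0.956
vertex -1.195 -0.061 1.188
endloop
endfacet
facet normal -0.106 0.766 -0.634
outer loop
vertex -1.068 1.015 -0.956
vertex -1.425 1.601 -0.188
vertex -0.494 1.405 -0.581
endloop
endfacet
facet normal 0.663 -0.684 -0.304
outer loop
vertex -1.068 1.015 -0.956
vertex -0.494 1.405 -0.581
vertex -1.195 -0.061 1.188
endloop
endfacet

endsolid


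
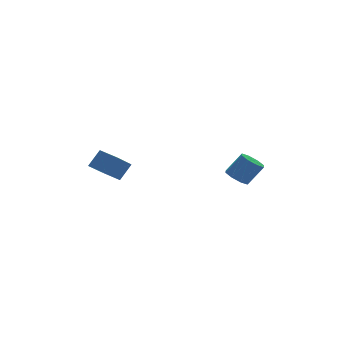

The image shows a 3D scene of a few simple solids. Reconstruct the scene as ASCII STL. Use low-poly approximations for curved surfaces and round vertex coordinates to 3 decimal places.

solid 
facet normal -0.548 0.191 -0.815
outer loop
vertex 3.619 -0.933 -0.918
vertex 2.939 -0.827 -0.436
vertex 3.546 -0.323 -0.726
endloop
endfacet
facet normal 0.829 0.256 -0.497
outer loop
vertex 3.619 -0.933 -0.918
vertex 3.546 -0.323 -0.726
vertex 4.501 -1.24 0.394
endloop
endfacet
facet normal 0.829 0.256 -0.497
outer loop
vertex 4.501 -1.24 0.394
vertex 3.546 -0.323 -0.726
vertex 4.428 -0.63 0.586
endloop
endfacet
facet normal 0.547 -0.191 0.815
outer loop
vertex 4.501 -1.24 0.394
vertex 4.428 -0.63 0.586
vertex 3.821 -1.133 0.876
endloop
endfacet
facet normal -0.548 0.191 -0.815
outer loop
vertex 3.546 -0.323 -0.726
vertex 2.939 -0.827 -0.436
vertex 3.117 -0.009 -0.364
endloop
endfacet
facet normal 0.505 0.852 -0.140
outer loop
vertex 3.546 -0.323 -0.726
vertex 3.117 -0.009 -0.364
vertex 4.428 -0.63 0.586
endloop
endfacet
facet normal 0.505 0.852 -0.140
outer loop
vertex 4.428 -0.63 0.586
vertex 3.117 -0.009 -0.364
vertex 3.999 -0.316 0.947
endloop
endfacet
facet normal 0.547 -0.190 0.815
outer loop
vertex 4.428 -0.63 0.586
vertex 3.999 -0.316 0.947
vertex 3.821 -1.133 0.876
endloop
endfacet
facet normal -0.547 0.191 -0.815
outer loop
vertex 3.117 -0.009 -0.364
vertex 2.939 -0.827 -0.436
vertex 2.585 -0.173 -0.045
endloop
endfacet
facet normal -0.113 0.948 0.298
outer loop
vertex 3.117 -0.009 -0.364
vertex 2.585 -0.173 -0.045
vertex 3.999 -0.316 0.947
endloop
endfacet
facet normal -0.113 0.948 0.298
outer loop
vertex 3.999 -0.316 0.947
vertex 2.585 -0.173 -0.045
vertex 3.466 -0.48 1.267
endloop
endfacet
facet normal 0.548 -0.190 0.815
outer loop
vertex 3.999 -0.316 0.947
vertex 3.466 -0.48 1.267
vertex 3.821 -1.133 0.876
endloop
endfacet
facet normal -0.548 0.191 -0.815
outer loop
vertex 2.585 -0.173 -0.045
vertex 2.939 -0.827 -0.436
vertex 2.259 -0.72 0.046
endloop
endfacet
facet normal -0.666 0.490 0.562
outer loop
vertex 2.585 -0.173 -0.045
vertex 2.259 -0.72 0.046
vertex 3.466 -0.48 1.267
endloop
endfacet
facet normal -0.666 0.489 0.562
outer loop
vertex 3.466 -0.48 1.267
vertex 2.259 -0.72 0.046
vertex 3.141 -1.027 1.358
endloop
endfacet
facet normal 0.548 -0.190 0.815
outer loop
vertex 3.466 -0.48 1.267
vertex 3.141 -1.027 1.358
vertex 3.821 -1.133 0.876
endloop
endfacet
facet normal -0.547 0.191 -0.815
outer loop
vertex 2.259 -0.72 0.046
vertex 2.939 -0.827 -0.436
vertex 2.332 -1.33 -0.146
endloop
endfacet
facet normal -0.829 -0.256 0.497
outer loop
vertex 2.259 -0.72 0.046
vertex 2.332 -1.33 -0.146
vertex 3.141 -1.027 1.358
endloop
endfacet
facet normal -0.829 -0.256 0.497
outer loop
vertex 3.141 -1.027 1.358
vertex 2.332 -1.33 -0.146
vertex 3.214 -1.637 1.166
endloop
endfacet
facet normal 0.548 -0.191 0.815
outer loop
vertex 3.141 -1.027 1.358
vertex 3.214 -1.637 1.166
vertex 3.821 -1.133 0.876
endloop
endfacet
facet normal -0.547 0.190 -0.815
outer loop
vertex 2.332 -1.33 -0.146
vertex 2.939 -0.827 -0.436
vertex 2.761 -1.644 -0.507
endloop
endfacet
facet normal -0.505 -0.852 0.140
outer loop
vertex 2.332 -1.33 -0.146
vertex 2.761 -1.644 -0.507
vertex 3.214 -1.637 1.166
endloop
endfacet
facet normal -0.505 -0.852 0.140
outer loop
vertex 3.214 -1.637 1.166
vertex 2.761 -1.644 -0.507
vertex 3.643 -1.951 0.804
endloop
endfacet
facet normal 0.548 -0.191 0.815
outer loop
vertex 3.214 -1.637 1.166
vertex 3.643 -1.951 0.804
vertex 3.821 -1.133 0.876
endloop
endfacet
facet normal -0.548 0.190 -0.815
outer loop
vertex 2.761 -1.644 -0.507
vertex 2.939 -0.827 -0.436
vertex 3.294 -1.48 -0.827
endloop
endfacet
facet normal 0.113 -0.948 -0.298
outer loop
vertex 2.761 -1.644 -0.507
vertex 3.294 -1.48 -0.827
vertex 3.643 -1.951 0.804
endloop
endfacet
facet normal 0.113 -0.948 -0.298
outer loop
vertex 3.643 -1.951 0.804
vertex 3.294 -1.48 -0.827
vertex 4.175 -1.787 0.485
endloop
endfacet
facet normal 0.547 -0.191 0.815
outer loop
vertex 3.643 -1.951 0.804
vertex 4.175 -1.787 0.485
vertex 3.821 -1.133 0.876
endloop
endfacet
facet normal -0.548 0.190 -0.815
outer loop
vertex 3.294 -1.48 -0.827
vertex 2.939 -0.827 -0.436
vertex 3.619 -0.933 -0.918
endloop
endfacet
facet normal 0.667 -0.490 -0.562
outer loop
vertex 3.294 -1.48 -0.827
vertex 3.619 -0.933 -0.918
vertex 4.175 -1.787 0.485
endloop
endfacet
facet normal 0.666 -0.490 -0.562
outer loop
vertex 4.175 -1.787 0.485
vertex 3.619 -0.933 -0.918
vertex 4.501 -1.24 0.394
endloop
endfacet
facet normal 0.548 -0.191 0.815
outer loop
vertex 4.175 -1.787 0.485
vertex 4.501 -1.24 0.394
vertex 3.821 -1.133 0.876
endloop
endfacet
facet normal -0.597 -0.087 -0.797
outer loop
vertex -4.574 0.833 0.644
vertex -5.109 2.043 0.912
vertex -3.339 1.601 -0.365
endloop
endfacet
facet normal 0.396 -0.897 -0.198
outer loop
vertex -2.551 1.717 0.688
vertex -4.574 0.833 0.644
vertex -3.339 1.601 -0.365
endloop
endfacet
facet normal -0.597 -0.087 -0.797
outer loop
vertex -3.339 1.601 -0.365
vertex -5.109 2.043 0.912
vertex -3.874 2.812 -0.097
endloop
endfacet
facet normal 0.698 0.434 -0.570
outer loop
vertex -3.874 2.812 -0.097
vertex -2.551 1.717 0.688
vertex -3.339 1.601 -0.365
endloop
endfacet
facet normal -0.697 -0.435 0.570
outer loop
vertex -4.574 0.833 0.644
vertex -4.321 2.159 1.965
vertex -5.109 2.043 0.912
endloop
endfacet
facet normal 0.396 -0.897 -0.198
outer loop
vertex -3.786 0.948 1.697
vertex -4.574 0.833 0.644
vertex -2.551 1.717 0.688
endloop
endfacet
facet normal -0.698 -0.434 0.570
outer loop
vertex -3.786 0.948 1.697
vertex -4.321 2.159 1.965
vertex -4.574 0.833 0.644
endloop
endfacet
facet normal -0.396 0.896 0.198
outer loop
vertex -5.109 2.043 0.912
vertex -4.321 2.159 1.965
vertex -3.874 2.812 -0.097
endloop
endfacet
facet normal 0.698 0.435 -0.570
outer loop
vertex -3.086 2.927 0.956
vertex -2.551 1.717 0.688
vertex -3.874 2.812 -0.097
endloop
endfacet
facet normal -0.396 0.897 0.198
outer loop
vertex -3.874 2.812 -0.097
vertex -4.321 2.159 1.965
vertex -3.086 2.927 0.956
endloop
endfacet
facet normal 0.597 0.087 0.797
outer loop
vertex -3.086 2.927 0.956
vertex -3.786 0.948 1.697
vertex -2.551 1.717 0.688
endloop
endfacet
facet normal 0.597 0.087 0.797
outer loop
vertex -4.321 2.159 1.965
vertex -3.786 0.948 1.697
vertex -3.086 2.927 0.956
endloop
endfacet

endsolid


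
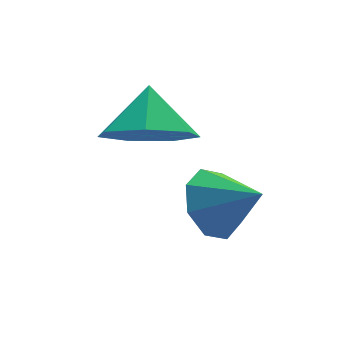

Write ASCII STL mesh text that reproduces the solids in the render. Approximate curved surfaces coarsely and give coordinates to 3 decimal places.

solid 
facet normal -0.502 0.676 -0.539
outer loop
vertex 0.122 1.63 -0.491
vertex -0.381 1.016 -0.793
vertex -0.404 1.535 -0.12
endloop
endfacet
facet normal 0.532 0.233 0.814
outer loop
vertex 0.122 1.63 -0.491
vertex -0.404 1.535 -0.12
vertex 0.221 0.204 -0.147
endloop
endfacet
facet normal -0.503 0.676 -0.539
outer loop
vertex -0.404 1.535 -0.12
vertex -0.381 1.016 -0.793
vertex -0.916 1.136 -0.143
endloop
endfacet
facet normal -0.021 -0.030 0.999
outer loop
vertex -0.404 1.535 -0.12
vertex -0.916 1.136 -0.143
vertex 0.221 0.204 -0.147
endloop
endfacet
facet normal -0.502 0.677 -0.538
outer loop
vertex -0.916 1.136 -0.143
vertex -0.381 1.016 -0.793
vertex -1.116 0.666 -0.547
endloop
endfacet
facet normal -0.401 -0.493 0.772
outer loop
vertex -0.916 1.136 -0.143
vertex -1.116 0.666 -0.547
vertex 0.221 0.204 -0.147
endloop
endfacet
facet normal -0.502 0.676 -0.539
outer loop
vertex -1.116 0.666 -0.547
vertex -0.381 1.016 -0.793
vertex -0.885 0.401 -1.095
endloop
endfacet
facet normal -0.385 -0.884 0.265
outer loop
vertex -1.116 0.666 -0.547
vertex -0.885 0.401 -1.095
vertex 0.221 0.204 -0.147
endloop
endfacet
facet normal -0.503 0.676 -0.538
outer loop
vertex -0.885 0.401 -1.095
vertex -0.381 1.016 -0.793
vertex -0.359 0.497 -1.466
endloop
endfacet
facet normal 0.019 -0.974 -0.225
outer loop
vertex -0.885 0.401 -1.095
vertex -0.359 0.497 -1.466
vertex 0.221 0.204 -0.147
endloop
endfacet
facet normal -0.502 0.677 -0.538
outer loop
vertex -0.359 0.497 -1.466
vertex -0.381 1.016 -0.793
vertex 0.154 0.896 -1.443
endloop
endfacet
facet normal 0.572 -0.711 -0.409
outer loop
vertex -0.359 0.497 -1.466
vertex 0.154 0.896 -1.443
vertex 0.221 0.204 -0.147
endloop
endfacet
facet normal -0.503 0.676 -0.539
outer loop
vertex 0.154 0.896 -1.443
vertex -0.381 1.016 -0.793
vertex 0.353 1.366 -1.039
endloop
endfacet
facet normal 0.952 -0.247 -0.181
outer loop
vertex 0.154 0.896 -1.443
vertex 0.353 1.366 -1.039
vertex 0.221 0.204 -0.147
endloop
endfacet
facet normal -0.503 0.677 -0.538
outer loop
vertex 0.353 1.366 -1.039
vertex -0.381 1.016 -0.793
vertex 0.122 1.63 -0.491
endloop
endfacet
facet normal 0.935 0.143 0.325
outer loop
vertex 0.353 1.366 -1.039
vertex 0.122 1.63 -0.491
vertex 0.221 0.204 -0.147
endloop
endfacet
facet normal -0.306 -0.611 -0.730
outer loop
vertex -0.03 2.29 0.206
vertex -0.998 2.614 0.341
vertex -0.274 2.997 -0.283
endloop
endfacet
facet normal 0.912 0.393 0.113
outer loop
vertex -0.03 2.29 0.206
vertex -0.274 2.997 -0.283
vertex -0.622 3.366 1.239
endloop
endfacet
facet normal -0.306 -0.611 -0.730
outer loop
vertex -0.274 2.997 -0.283
vertex -0.998 2.614 0.341
vertex -1.063 3.416 -0.303
endloop
endfacet
facet normal 0.468 0.877 -0.106
outer loop
vertex -0.274 2.997 -0.283
vertex -1.063 3.416 -0.303
vertex -0.622 3.366 1.239
endloop
endfacet
facet normal -0.306 -0.611 -0.730
outer loop
vertex -1.063 3.416 -0.303
vertex -0.998 2.614 0.341
vertex -1.804 3.231 0.162
endloop
endfacet
facet normal -0.190 0.978 0.086
outer loop
vertex -1.063 3.416 -0.303
vertex -1.804 3.231 0.162
vertex -0.622 3.366 1.239
endloop
endfacet
facet normal -0.306 -0.611 -0.730
outer loop
vertex -1.804 3.231 0.162
vertex -0.998 2.614 0.341
vertex -1.938 2.582 0.762
endloop
endfacet
facet normal -0.566 0.620 0.544
outer loop
vertex -1.804 3.231 0.162
vertex -1.938 2.582 0.762
vertex -0.622 3.366 1.239
endloop
endfacet
facet normal -0.306 -0.611 -0.730
outer loop
vertex -1.938 2.582 0.762
vertex -0.998 2.614 0.341
vertex -1.364 1.957 1.044
endloop
endfacet
facet normal -0.377 0.071 0.924
outer loop
vertex -1.938 2.582 0.762
vertex -1.364 1.957 1.044
vertex -0.622 3.366 1.239
endloop
endfacet
facet normal -0.306 -0.611 -0.730
outer loop
vertex -1.364 1.957 1.044
vertex -0.998 2.614 0.341
vertex -0.515 1.827 0.797
endloop
endfacet
facet normal 0.234 -0.253 0.939
outer loop
vertex -1.364 1.957 1.044
vertex -0.515 1.827 0.797
vertex -0.622 3.366 1.239
endloop
endfacet
facet normal -0.306 -0.611 -0.730
outer loop
vertex -0.515 1.827 0.797
vertex -0.998 2.614 0.341
vertex -0.03 2.29 0.206
endloop
endfacet
facet normal 0.809 -0.110 0.578
outer loop
vertex -0.515 1.827 0.797
vertex -0.03 2.29 0.206
vertex -0.622 3.366 1.239
endloop
endfacet

endsolid


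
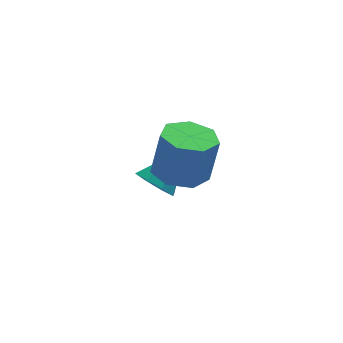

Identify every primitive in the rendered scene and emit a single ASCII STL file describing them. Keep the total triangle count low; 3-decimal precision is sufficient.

solid 
facet normal -0.185 -0.031 -0.982
outer loop
vertex -2.572 1.551 2.487
vertex -3.304 1.106 2.639
vertex -3.193 1.968 2.591
endloop
endfacet
facet normal 0.538 0.833 -0.128
outer loop
vertex -2.572 1.551 2.487
vertex -3.193 1.968 2.591
vertex -2.284 1.599 4.009
endloop
endfacet
facet normal 0.537 0.834 -0.127
outer loop
vertex -2.284 1.599 4.009
vertex -3.193 1.968 2.591
vertex -2.905 2.015 4.113
endloop
endfacet
facet normal 0.185 0.031 0.982
outer loop
vertex -2.284 1.599 4.009
vertex -2.905 2.015 4.113
vertex -3.016 1.154 4.161
endloop
endfacet
facet normal -0.185 -0.031 -0.982
outer loop
vertex -3.193 1.968 2.591
vertex -3.304 1.106 2.639
vertex -3.897 1.736 2.731
endloop
endfacet
facet normal -0.308 0.951 0.029
outer loop
vertex -3.193 1.968 2.591
vertex -3.897 1.736 2.731
vertex -2.905 2.015 4.113
endloop
endfacet
facet normal -0.307 0.951 0.029
outer loop
vertex -2.905 2.015 4.113
vertex -3.897 1.736 2.731
vertex -3.61 1.783 4.253
endloop
endfacet
facet normal 0.185 0.031 0.982
outer loop
vertex -2.905 2.015 4.113
vertex -3.61 1.783 4.253
vertex -3.016 1.154 4.161
endloop
endfacet
facet normal -0.185 -0.031 -0.982
outer loop
vertex -3.897 1.736 2.731
vertex -3.304 1.106 2.639
vertex -4.155 1.029 2.802
endloop
endfacet
facet normal -0.921 0.353 0.163
outer loop
vertex -3.897 1.736 2.731
vertex -4.155 1.029 2.802
vertex -3.61 1.783 4.253
endloop
endfacet
facet normal -0.922 0.352 0.163
outer loop
vertex -3.61 1.783 4.253
vertex -4.155 1.029 2.802
vertex -3.867 1.077 4.324
endloop
endfacet
facet normal 0.185 0.031 0.982
outer loop
vertex -3.61 1.783 4.253
vertex -3.867 1.077 4.324
vertex -3.016 1.154 4.161
endloop
endfacet
facet normal -0.185 -0.031 -0.982
outer loop
vertex -4.155 1.029 2.802
vertex -3.304 1.106 2.639
vertex -3.772 0.381 2.75
endloop
endfacet
facet normal -0.841 -0.511 0.175
outer loop
vertex -4.155 1.029 2.802
vertex -3.772 0.381 2.75
vertex -3.867 1.077 4.324
endloop
endfacet
facet normal -0.841 -0.511 0.175
outer loop
vertex -3.867 1.077 4.324
vertex -3.772 0.381 2.75
vertex -3.484 0.429 4.272
endloop
endfacet
facet normal 0.185 0.031 0.982
outer loop
vertex -3.867 1.077 4.324
vertex -3.484 0.429 4.272
vertex -3.016 1.154 4.161
endloop
endfacet
facet normal -0.186 -0.030 -0.982
outer loop
vertex -3.772 0.381 2.75
vertex -3.304 1.106 2.639
vertex -3.036 0.279 2.614
endloop
endfacet
facet normal -0.127 -0.990 0.055
outer loop
vertex -3.772 0.381 2.75
vertex -3.036 0.279 2.614
vertex -3.484 0.429 4.272
endloop
endfacet
facet normal -0.127 -0.990 0.055
outer loop
vertex -3.484 0.429 4.272
vertex -3.036 0.279 2.614
vertex -2.749 0.327 4.137
endloop
endfacet
facet normal 0.185 0.031 0.982
outer loop
vertex -3.484 0.429 4.272
vertex -2.749 0.327 4.137
vertex -3.016 1.154 4.161
endloop
endfacet
facet normal -0.186 -0.030 -0.982
outer loop
vertex -3.036 0.279 2.614
vertex -3.304 1.106 2.639
vertex -2.502 0.799 2.497
endloop
endfacet
facet normal 0.682 -0.724 -0.106
outer loop
vertex -3.036 0.279 2.614
vertex -2.502 0.799 2.497
vertex -2.749 0.327 4.137
endloop
endfacet
facet normal 0.682 -0.724 -0.106
outer loop
vertex -2.749 0.327 4.137
vertex -2.502 0.799 2.497
vertex -2.215 0.847 4.019
endloop
endfacet
facet normal 0.186 0.032 0.982
outer loop
vertex -2.749 0.327 4.137
vertex -2.215 0.847 4.019
vertex -3.016 1.154 4.161
endloop
endfacet
facet normal -0.186 -0.030 -0.982
outer loop
vertex -2.502 0.799 2.497
vertex -3.304 1.106 2.639
vertex -2.572 1.551 2.487
endloop
endfacet
facet normal 0.978 0.089 -0.187
outer loop
vertex -2.502 0.799 2.497
vertex -2.572 1.551 2.487
vertex -2.215 0.847 4.019
endloop
endfacet
facet normal 0.978 0.087 -0.188
outer loop
vertex -2.215 0.847 4.019
vertex -2.572 1.551 2.487
vertex -2.284 1.599 4.009
endloop
endfacet
facet normal 0.186 0.030 0.982
outer loop
vertex -2.215 0.847 4.019
vertex -2.284 1.599 4.009
vertex -3.016 1.154 4.161
endloop
endfacet
facet normal -0.637 -0.407 -0.655
outer loop
vertex -3.441 4.039 -0.543
vertex -3.755 3.641 0.009
vertex -3.876 4.317 -0.293
endloop
endfacet
facet normal 0.380 0.872 -0.309
outer loop
vertex -3.441 4.039 -0.543
vertex -3.876 4.317 -0.293
vertex -2.725 4.299 1.071
endloop
endfacet
facet normal -0.635 -0.407 -0.656
outer loop
vertex -3.876 4.317 -0.293
vertex -3.755 3.641 0.009
vertex -4.241 4.198 0.134
endloop
endfacet
facet normal -0.153 0.978 0.142
outer loop
vertex -3.876 4.317 -0.293
vertex -4.241 4.198 0.134
vertex -2.725 4.299 1.071
endloop
endfacet
facet normal -0.636 -0.407 -0.656
outer loop
vertex -4.241 4.198 0.134
vertex -3.755 3.641 0.009
vertex -4.321 3.753 0.488
endloop
endfacet
facet normal -0.448 0.605 0.659
outer loop
vertex -4.241 4.198 0.134
vertex -4.321 3.753 0.488
vertex -2.725 4.299 1.071
endloop
endfacet
facet normal -0.636 -0.407 -0.656
outer loop
vertex -4.321 3.753 0.488
vertex -3.755 3.641 0.009
vertex -4.069 3.242 0.561
endloop
endfacet
facet normal -0.334 -0.030 0.942
outer loop
vertex -4.321 3.753 0.488
vertex -4.069 3.242 0.561
vertex -2.725 4.299 1.071
endloop
endfacet
facet normal -0.637 -0.406 -0.656
outer loop
vertex -4.069 3.242 0.561
vertex -3.755 3.641 0.009
vertex -3.634 2.965 0.31
endloop
endfacet
facet normal 0.123 -0.554 0.824
outer loop
vertex -4.069 3.242 0.561
vertex -3.634 2.965 0.31
vertex -2.725 4.299 1.071
endloop
endfacet
facet normal -0.636 -0.406 -0.656
outer loop
vertex -3.634 2.965 0.31
vertex -3.755 3.641 0.009
vertex -3.269 3.083 -0.117
endloop
endfacet
facet normal 0.652 -0.659 0.375
outer loop
vertex -3.634 2.965 0.31
vertex -3.269 3.083 -0.117
vertex -2.725 4.299 1.071
endloop
endfacet
facet normal -0.636 -0.406 -0.657
outer loop
vertex -3.269 3.083 -0.117
vertex -3.755 3.641 0.009
vertex -3.189 3.529 -0.47
endloop
endfacet
facet normal 0.948 -0.284 -0.144
outer loop
vertex -3.269 3.083 -0.117
vertex -3.189 3.529 -0.47
vertex -2.725 4.299 1.071
endloop
endfacet
facet normal -0.636 -0.408 -0.656
outer loop
vertex -3.189 3.529 -0.47
vertex -3.755 3.641 0.009
vertex -3.441 4.039 -0.543
endloop
endfacet
facet normal 0.834 0.351 -0.426
outer loop
vertex -3.189 3.529 -0.47
vertex -3.441 4.039 -0.543
vertex -2.725 4.299 1.071
endloop
endfacet

endsolid


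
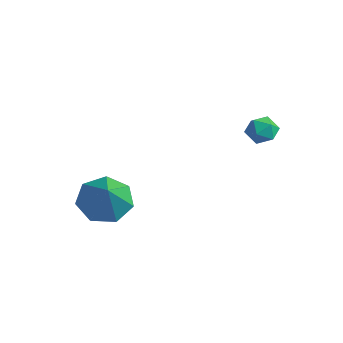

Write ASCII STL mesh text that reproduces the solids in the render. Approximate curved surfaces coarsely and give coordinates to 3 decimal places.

solid 
facet normal -0.582 0.359 -0.730
outer loop
vertex 0.407 -2.018 -5.162
vertex -0.371 -1.919 -4.493
vertex 0.358 -1.233 -4.737
endloop
endfacet
facet normal 0.988 0.116 -0.100
outer loop
vertex 0.407 -2.018 -5.162
vertex 0.358 -1.233 -4.737
vertex 0.671 -2.561 -3.187
endloop
endfacet
facet normal -0.582 0.359 -0.730
outer loop
vertex 0.358 -1.233 -4.737
vertex -0.371 -1.919 -4.493
vertex -0.239 -0.965 -4.129
endloop
endfacet
facet normal 0.679 0.620 0.394
outer loop
vertex 0.358 -1.233 -4.737
vertex -0.239 -0.965 -4.129
vertex 0.671 -2.561 -3.187
endloop
endfacet
facet normal -0.582 0.359 -0.730
outer loop
vertex -0.239 -0.965 -4.129
vertex -0.371 -1.919 -4.493
vertex -0.936 -1.415 -3.795
endloop
endfacet
facet normal 0.061 0.533 0.844
outer loop
vertex -0.239 -0.965 -4.129
vertex -0.936 -1.415 -3.795
vertex 0.671 -2.561 -3.187
endloop
endfacet
facet normal -0.581 0.359 -0.730
outer loop
vertex -0.936 -1.415 -3.795
vertex -0.371 -1.919 -4.493
vertex -1.207 -2.244 -3.987
endloop
endfacet
facet normal -0.402 -0.080 0.912
outer loop
vertex -0.936 -1.415 -3.795
vertex -1.207 -2.244 -3.987
vertex 0.671 -2.561 -3.187
endloop
endfacet
facet normal -0.581 0.359 -0.730
outer loop
vertex -1.207 -2.244 -3.987
vertex -0.371 -1.919 -4.493
vertex -0.848 -2.829 -4.56
endloop
endfacet
facet normal -0.360 -0.756 0.546
outer loop
vertex -1.207 -2.244 -3.987
vertex -0.848 -2.829 -4.56
vertex 0.671 -2.561 -3.187
endloop
endfacet
facet normal -0.582 0.359 -0.730
outer loop
vertex -0.848 -2.829 -4.56
vertex -0.371 -1.919 -4.493
vertex -0.13 -2.729 -5.083
endloop
endfacet
facet normal 0.154 -0.988 0.022
outer loop
vertex -0.848 -2.829 -4.56
vertex -0.13 -2.729 -5.083
vertex 0.671 -2.561 -3.187
endloop
endfacet
facet normal -0.582 0.358 -0.730
outer loop
vertex -0.13 -2.729 -5.083
vertex -0.371 -1.919 -4.493
vertex 0.407 -2.018 -5.162
endloop
endfacet
facet normal 0.755 -0.600 -0.266
outer loop
vertex -0.13 -2.729 -5.083
vertex 0.407 -2.018 -5.162
vertex 0.671 -2.561 -3.187
endloop
endfacet
facet normal 0.094 0.093 0.991
outer loop
vertex 2.702 2.726 -0.632
vertex 2.701 2.088 -0.572
vertex 3.255 2.401 -0.654
endloop
endfacet
facet normal 0.402 0.641 0.654
outer loop
vertex 2.702 2.726 -0.632
vertex 3.255 2.401 -0.654
vertex 3.151 2.884 -1.063
endloop
endfacet
facet normal -0.093 0.962 0.256
outer loop
vertex 2.702 2.726 -0.632
vertex 3.151 2.884 -1.063
vertex 2.532 2.87 -1.234
endloop
endfacet
facet normal -0.708 0.615 0.347
outer loop
vertex 2.702 2.726 -0.632
vertex 2.532 2.87 -1.234
vertex 2.254 2.378 -0.93
endloop
endfacet
facet normal -0.593 0.076 0.802
outer loop
vertex 2.702 2.726 -0.632
vertex 2.254 2.378 -0.93
vertex 2.701 2.088 -0.572
endloop
endfacet
facet normal 0.902 0.376 0.214
outer loop
vertex 3.151 2.884 -1.063
vertex 3.255 2.401 -0.654
vertex 3.426 2.342 -1.27
endloop
endfacet
facet normal 0.400 -0.509 0.762
outer loop
vertex 3.255 2.401 -0.654
vertex 2.701 2.088 -0.572
vertex 3.148 1.85 -0.966
endloop
endfacet
facet normal -0.712 -0.535 0.455
outer loop
vertex 2.701 2.088 -0.572
vertex 2.254 2.378 -0.93
vertex 2.529 1.836 -1.137
endloop
endfacet
facet normal -0.899 0.334 -0.282
outer loop
vertex 2.254 2.378 -0.93
vertex 2.532 2.87 -1.234
vertex 2.425 2.319 -1.546
endloop
endfacet
facet normal 0.099 0.897 -0.430
outer loop
vertex 2.532 2.87 -1.234
vertex 3.151 2.884 -1.063
vertex 2.979 2.632 -1.628
endloop
endfacet
facet normal 0.708 -0.615 -0.347
outer loop
vertex 2.978 1.994 -1.568
vertex 3.426 2.342 -1.27
vertex 3.148 1.85 -0.966
endloop
endfacet
facet normal 0.093 -0.962 -0.256
outer loop
vertex 2.978 1.994 -1.568
vertex 3.148 1.85 -0.966
vertex 2.529 1.836 -1.137
endloop
endfacet
facet normal -0.402 -0.641 -0.654
outer loop
vertex 2.978 1.994 -1.568
vertex 2.529 1.836 -1.137
vertex 2.425 2.319 -1.546
endloop
endfacet
facet normal -0.094 -0.093 -0.991
outer loop
vertex 2.978 1.994 -1.568
vertex 2.425 2.319 -1.546
vertex 2.979 2.632 -1.628
endloop
endfacet
facet normal 0.593 -0.076 -0.802
outer loop
vertex 2.978 1.994 -1.568
vertex 2.979 2.632 -1.628
vertex 3.426 2.342 -1.27
endloop
endfacet
facet normal 0.899 -0.334 0.282
outer loop
vertex 3.148 1.85 -0.966
vertex 3.426 2.342 -1.27
vertex 3.255 2.401 -0.654
endloop
endfacet
facet normal -0.099 -0.897 0.430
outer loop
vertex 2.529 1.836 -1.137
vertex 3.148 1.85 -0.966
vertex 2.701 2.088 -0.572
endloop
endfacet
facet normal -0.902 -0.376 -0.214
outer loop
vertex 2.425 2.319 -1.546
vertex 2.529 1.836 -1.137
vertex 2.254 2.378 -0.93
endloop
endfacet
facet normal -0.400 0.509 -0.762
outer loop
vertex 2.979 2.632 -1.628
vertex 2.425 2.319 -1.546
vertex 2.532 2.87 -1.234
endloop
endfacet
facet normal 0.712 0.535 -0.455
outer loop
vertex 3.426 2.342 -1.27
vertex 2.979 2.632 -1.628
vertex 3.151 2.884 -1.063
endloop
endfacet

endsolid


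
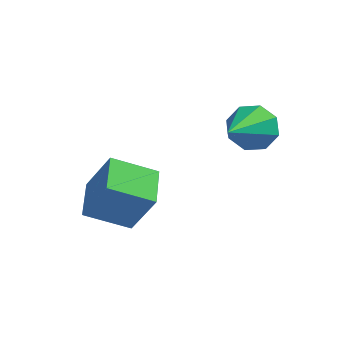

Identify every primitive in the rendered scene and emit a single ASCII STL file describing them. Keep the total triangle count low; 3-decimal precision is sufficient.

solid 
facet normal -0.787 -0.440 0.431
outer loop
vertex -2.439 -4.759 -2.52
vertex -2.97 -3.458 -2.162
vertex -3.307 -4.695 -4.039
endloop
endfacet
facet normal 0.366 -0.897 -0.247
outer loop
vertex -2.03 -3.982 -4.738
vertex -2.439 -4.759 -2.52
vertex -3.307 -4.695 -4.039
endloop
endfacet
facet normal -0.788 -0.439 0.431
outer loop
vertex -3.307 -4.695 -4.039
vertex -2.97 -3.458 -2.162
vertex -3.837 -3.393 -3.681
endloop
endfacet
facet normal -0.496 0.037 -0.868
outer loop
vertex -3.837 -3.393 -3.681
vertex -2.03 -3.982 -4.738
vertex -3.307 -4.695 -4.039
endloop
endfacet
facet normal 0.495 -0.037 0.868
outer loop
vertex -2.439 -4.759 -2.52
vertex -1.693 -2.745 -2.861
vertex -2.97 -3.458 -2.162
endloop
endfacet
facet normal 0.365 -0.897 -0.247
outer loop
vertex -1.163 -4.047 -3.219
vertex -2.439 -4.759 -2.52
vertex -2.03 -3.982 -4.738
endloop
endfacet
facet normal 0.496 -0.037 0.868
outer loop
vertex -1.163 -4.047 -3.219
vertex -1.693 -2.745 -2.861
vertex -2.439 -4.759 -2.52
endloop
endfacet
facet normal -0.366 0.897 0.247
outer loop
vertex -2.97 -3.458 -2.162
vertex -1.693 -2.745 -2.861
vertex -3.837 -3.393 -3.681
endloop
endfacet
facet normal -0.496 0.036 -0.868
outer loop
vertex -2.561 -2.681 -4.38
vertex -2.03 -3.982 -4.738
vertex -3.837 -3.393 -3.681
endloop
endfacet
facet normal -0.366 0.897 0.247
outer loop
vertex -3.837 -3.393 -3.681
vertex -1.693 -2.745 -2.861
vertex -2.561 -2.681 -4.38
endloop
endfacet
facet normal 0.788 0.440 -0.431
outer loop
vertex -2.561 -2.681 -4.38
vertex -1.163 -4.047 -3.219
vertex -2.03 -3.982 -4.738
endloop
endfacet
facet normal 0.788 0.439 -0.432
outer loop
vertex -1.693 -2.745 -2.861
vertex -1.163 -4.047 -3.219
vertex -2.561 -2.681 -4.38
endloop
endfacet
facet normal 0.006 0.896 -0.445
outer loop
vertex 1.017 -0.125 -1.249
vertex 0.336 -0.376 -1.763
vertex 0.413 0.018 -0.969
endloop
endfacet
facet normal 0.429 0.043 0.902
outer loop
vertex 1.017 -0.125 -1.249
vertex 0.413 0.018 -0.969
vertex 0.324 -2.284 -0.817
endloop
endfacet
facet normal 0.005 0.896 -0.445
outer loop
vertex 0.413 0.018 -0.969
vertex 0.336 -0.376 -1.763
vertex -0.237 -0.07 -1.154
endloop
endfacet
facet normal -0.282 0.074 0.956
outer loop
vertex 0.413 0.018 -0.969
vertex -0.237 -0.07 -1.154
vertex 0.324 -2.284 -0.817
endloop
endfacet
facet normal 0.006 0.896 -0.445
outer loop
vertex -0.237 -0.07 -1.154
vertex 0.336 -0.376 -1.763
vertex -0.551 -0.337 -1.696
endloop
endfacet
facet normal -0.830 -0.128 0.543
outer loop
vertex -0.237 -0.07 -1.154
vertex -0.551 -0.337 -1.696
vertex 0.324 -2.284 -0.817
endloop
endfacet
facet normal 0.006 0.896 -0.444
outer loop
vertex -0.551 -0.337 -1.696
vertex 0.336 -0.376 -1.763
vertex -0.346 -0.627 -2.278
endloop
endfacet
facet normal -0.892 -0.443 -0.093
outer loop
vertex -0.551 -0.337 -1.696
vertex -0.346 -0.627 -2.278
vertex 0.324 -2.284 -0.817
endloop
endfacet
facet normal 0.006 0.896 -0.445
outer loop
vertex -0.346 -0.627 -2.278
vertex 0.336 -0.376 -1.763
vertex 0.258 -0.77 -2.558
endloop
endfacet
facet normal -0.433 -0.688 -0.582
outer loop
vertex -0.346 -0.627 -2.278
vertex 0.258 -0.77 -2.558
vertex 0.324 -2.284 -0.817
endloop
endfacet
facet normal 0.005 0.896 -0.444
outer loop
vertex 0.258 -0.77 -2.558
vertex 0.336 -0.376 -1.763
vertex 0.908 -0.682 -2.373
endloop
endfacet
facet normal 0.278 -0.719 -0.636
outer loop
vertex 0.258 -0.77 -2.558
vertex 0.908 -0.682 -2.373
vertex 0.324 -2.284 -0.817
endloop
endfacet
facet normal 0.004 0.895 -0.445
outer loop
vertex 0.908 -0.682 -2.373
vertex 0.336 -0.376 -1.763
vertex 1.222 -0.414 -1.831
endloop
endfacet
facet normal 0.826 -0.518 -0.223
outer loop
vertex 0.908 -0.682 -2.373
vertex 1.222 -0.414 -1.831
vertex 0.324 -2.284 -0.817
endloop
endfacet
facet normal 0.004 0.896 -0.444
outer loop
vertex 1.222 -0.414 -1.831
vertex 0.336 -0.376 -1.763
vertex 1.017 -0.125 -1.249
endloop
endfacet
facet normal 0.888 -0.202 0.413
outer loop
vertex 1.222 -0.414 -1.831
vertex 1.017 -0.125 -1.249
vertex 0.324 -2.284 -0.817
endloop
endfacet

endsolid


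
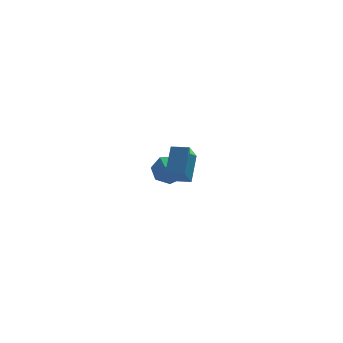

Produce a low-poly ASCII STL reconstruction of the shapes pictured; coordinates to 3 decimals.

solid 
facet normal 0.237 0.842 -0.485
outer loop
vertex 2.302 4.228 -3.155
vertex 1.469 4.748 -2.659
vertex 2.512 4.648 -2.324
endloop
endfacet
facet normal 0.722 -0.673 0.158
outer loop
vertex 2.302 4.228 -3.155
vertex 2.512 4.648 -2.324
vertex 1.031 3.192 -1.761
endloop
endfacet
facet normal 0.237 0.842 -0.485
outer loop
vertex 2.512 4.648 -2.324
vertex 1.469 4.748 -2.659
vertex 1.938 5.143 -1.745
endloop
endfacet
facet normal 0.561 -0.267 0.784
outer loop
vertex 2.512 4.648 -2.324
vertex 1.938 5.143 -1.745
vertex 1.031 3.192 -1.761
endloop
endfacet
facet normal 0.237 0.841 -0.485
outer loop
vertex 1.938 5.143 -1.745
vertex 1.469 4.748 -2.659
vertex 1.01 5.342 -1.854
endloop
endfacet
facet normal -0.108 0.042 0.993
outer loop
vertex 1.938 5.143 -1.745
vertex 1.01 5.342 -1.854
vertex 1.031 3.192 -1.761
endloop
endfacet
facet normal 0.237 0.841 -0.486
outer loop
vertex 1.01 5.342 -1.854
vertex 1.469 4.748 -2.659
vertex 0.429 5.093 -2.569
endloop
endfacet
facet normal -0.779 0.019 0.626
outer loop
vertex 1.01 5.342 -1.854
vertex 0.429 5.093 -2.569
vertex 1.031 3.192 -1.761
endloop
endfacet
facet normal 0.237 0.842 -0.485
outer loop
vertex 0.429 5.093 -2.569
vertex 1.469 4.748 -2.659
vertex 0.631 4.585 -3.352
endloop
endfacet
facet normal -0.948 -0.317 -0.039
outer loop
vertex 0.429 5.093 -2.569
vertex 0.631 4.585 -3.352
vertex 1.031 3.192 -1.761
endloop
endfacet
facet normal 0.238 0.842 -0.485
outer loop
vertex 0.631 4.585 -3.352
vertex 1.469 4.748 -2.659
vertex 1.464 4.2 -3.612
endloop
endfacet
facet normal -0.487 -0.714 -0.503
outer loop
vertex 0.631 4.585 -3.352
vertex 1.464 4.2 -3.612
vertex 1.031 3.192 -1.761
endloop
endfacet
facet normal 0.237 0.842 -0.485
outer loop
vertex 1.464 4.2 -3.612
vertex 1.469 4.748 -2.659
vertex 2.302 4.228 -3.155
endloop
endfacet
facet normal 0.256 -0.873 -0.416
outer loop
vertex 1.464 4.2 -3.612
vertex 2.302 4.228 -3.155
vertex 1.031 3.192 -1.761
endloop
endfacet
facet normal -0.914 0.403 -0.054
outer loop
vertex 0.59 -2.582 2.349
vertex 1.145 -1.478 1.196
vertex 0.117 -3.851 0.905
endloop
endfacet
facet normal -0.329 -0.653 0.682
outer loop
vertex 1.095 -4.282 0.964
vertex 0.59 -2.582 2.349
vertex 0.117 -3.851 0.905
endloop
endfacet
facet normal -0.914 0.403 -0.055
outer loop
vertex 0.117 -3.851 0.905
vertex 1.145 -1.478 1.196
vertex 0.673 -2.748 -0.248
endloop
endfacet
facet normal -0.239 -0.642 -0.729
outer loop
vertex 0.673 -2.748 -0.248
vertex 1.095 -4.282 0.964
vertex 0.117 -3.851 0.905
endloop
endfacet
facet normal 0.239 0.641 0.729
outer loop
vertex 0.59 -2.582 2.349
vertex 2.123 -1.909 1.255
vertex 1.145 -1.478 1.196
endloop
endfacet
facet normal -0.329 -0.653 0.682
outer loop
vertex 1.567 -3.012 2.408
vertex 0.59 -2.582 2.349
vertex 1.095 -4.282 0.964
endloop
endfacet
facet normal 0.238 0.642 0.729
outer loop
vertex 1.567 -3.012 2.408
vertex 2.123 -1.909 1.255
vertex 0.59 -2.582 2.349
endloop
endfacet
facet normal 0.329 0.653 -0.682
outer loop
vertex 1.145 -1.478 1.196
vertex 2.123 -1.909 1.255
vertex 0.673 -2.748 -0.248
endloop
endfacet
facet normal -0.238 -0.642 -0.729
outer loop
vertex 1.65 -3.178 -0.189
vertex 1.095 -4.282 0.964
vertex 0.673 -2.748 -0.248
endloop
endfacet
facet normal 0.329 0.653 -0.682
outer loop
vertex 0.673 -2.748 -0.248
vertex 2.123 -1.909 1.255
vertex 1.65 -3.178 -0.189
endloop
endfacet
facet normal 0.914 -0.402 0.055
outer loop
vertex 1.65 -3.178 -0.189
vertex 1.567 -3.012 2.408
vertex 1.095 -4.282 0.964
endloop
endfacet
facet normal 0.914 -0.403 0.055
outer loop
vertex 2.123 -1.909 1.255
vertex 1.567 -3.012 2.408
vertex 1.65 -3.178 -0.189
endloop
endfacet

endsolid


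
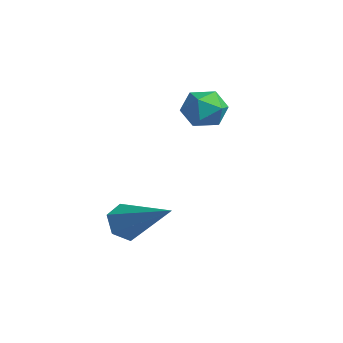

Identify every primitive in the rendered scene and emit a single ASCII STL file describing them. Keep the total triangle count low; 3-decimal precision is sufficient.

solid 
facet normal -0.502 0.287 0.816
outer loop
vertex -0.595 0.487 1.959
vertex -0.448 -0.272 2.316
vertex 0.104 0.367 2.431
endloop
endfacet
facet normal -0.192 0.845 0.499
outer loop
vertex -0.595 0.487 1.959
vertex 0.104 0.367 2.431
vertex 0.152 0.807 1.704
endloop
endfacet
facet normal -0.436 0.884 -0.169
outer loop
vertex -0.595 0.487 1.959
vertex 0.152 0.807 1.704
vertex -0.37 0.441 1.139
endloop
endfacet
facet normal -0.899 0.349 -0.266
outer loop
vertex -0.595 0.487 1.959
vertex -0.37 0.441 1.139
vertex -0.741 -0.226 1.518
endloop
endfacet
facet normal -0.939 -0.020 0.344
outer loop
vertex -0.595 0.487 1.959
vertex -0.741 -0.226 1.518
vertex -0.448 -0.272 2.316
endloop
endfacet
facet normal 0.511 0.720 0.470
outer loop
vertex 0.152 0.807 1.704
vertex 0.104 0.367 2.431
vertex 0.761 0.246 1.902
endloop
endfacet
facet normal 0.008 -0.184 0.983
outer loop
vertex 0.104 0.367 2.431
vertex -0.448 -0.272 2.316
vertex 0.39 -0.421 2.281
endloop
endfacet
facet normal -0.699 -0.682 0.217
outer loop
vertex -0.448 -0.272 2.316
vertex -0.741 -0.226 1.518
vertex -0.132 -0.787 1.716
endloop
endfacet
facet normal -0.634 -0.084 -0.769
outer loop
vertex -0.741 -0.226 1.518
vertex -0.37 0.441 1.139
vertex -0.084 -0.347 0.989
endloop
endfacet
facet normal 0.114 0.783 -0.612
outer loop
vertex -0.37 0.441 1.139
vertex 0.152 0.807 1.704
vertex 0.468 0.292 1.104
endloop
endfacet
facet normal 0.899 -0.349 0.266
outer loop
vertex 0.615 -0.467 1.461
vertex 0.761 0.246 1.902
vertex 0.39 -0.421 2.281
endloop
endfacet
facet normal 0.436 -0.884 0.169
outer loop
vertex 0.615 -0.467 1.461
vertex 0.39 -0.421 2.281
vertex -0.132 -0.787 1.716
endloop
endfacet
facet normal 0.192 -0.845 -0.499
outer loop
vertex 0.615 -0.467 1.461
vertex -0.132 -0.787 1.716
vertex -0.084 -0.347 0.989
endloop
endfacet
facet normal 0.502 -0.287 -0.816
outer loop
vertex 0.615 -0.467 1.461
vertex -0.084 -0.347 0.989
vertex 0.468 0.292 1.104
endloop
endfacet
facet normal 0.939 0.020 -0.344
outer loop
vertex 0.615 -0.467 1.461
vertex 0.468 0.292 1.104
vertex 0.761 0.246 1.902
endloop
endfacet
facet normal 0.634 0.084 0.769
outer loop
vertex 0.39 -0.421 2.281
vertex 0.761 0.246 1.902
vertex 0.104 0.367 2.431
endloop
endfacet
facet normal -0.114 -0.783 0.612
outer loop
vertex -0.132 -0.787 1.716
vertex 0.39 -0.421 2.281
vertex -0.448 -0.272 2.316
endloop
endfacet
facet normal -0.511 -0.720 -0.470
outer loop
vertex -0.084 -0.347 0.989
vertex -0.132 -0.787 1.716
vertex -0.741 -0.226 1.518
endloop
endfacet
facet normal -0.008 0.184 -0.983
outer loop
vertex 0.468 0.292 1.104
vertex -0.084 -0.347 0.989
vertex -0.37 0.441 1.139
endloop
endfacet
facet normal 0.699 0.682 -0.217
outer loop
vertex 0.761 0.246 1.902
vertex 0.468 0.292 1.104
vertex 0.152 0.807 1.704
endloop
endfacet
facet normal -0.824 -0.306 -0.478
outer loop
vertex 2.388 -3.736 -2.477
vertex 2.016 -3.732 -1.838
vertex 2.034 -3.124 -2.259
endloop
endfacet
facet normal 0.525 0.539 -0.659
outer loop
vertex 2.388 -3.736 -2.477
vertex 2.034 -3.124 -2.259
vertex 3.804 -3.068 -0.802
endloop
endfacet
facet normal -0.824 -0.306 -0.477
outer loop
vertex 2.034 -3.124 -2.259
vertex 2.016 -3.732 -1.838
vertex 1.662 -3.119 -1.619
endloop
endfacet
facet normal -0.017 1.000 -0.018
outer loop
vertex 2.034 -3.124 -2.259
vertex 1.662 -3.119 -1.619
vertex 3.804 -3.068 -0.802
endloop
endfacet
facet normal -0.824 -0.306 -0.477
outer loop
vertex 1.662 -3.119 -1.619
vertex 2.016 -3.732 -1.838
vertex 1.644 -3.727 -1.198
endloop
endfacet
facet normal -0.310 0.547 0.777
outer loop
vertex 1.662 -3.119 -1.619
vertex 1.644 -3.727 -1.198
vertex 3.804 -3.068 -0.802
endloop
endfacet
facet normal -0.824 -0.305 -0.477
outer loop
vertex 1.644 -3.727 -1.198
vertex 2.016 -3.732 -1.838
vertex 1.997 -4.34 -1.416
endloop
endfacet
facet normal -0.059 -0.365 0.929
outer loop
vertex 1.644 -3.727 -1.198
vertex 1.997 -4.34 -1.416
vertex 3.804 -3.068 -0.802
endloop
endfacet
facet normal -0.824 -0.305 -0.477
outer loop
vertex 1.997 -4.34 -1.416
vertex 2.016 -3.732 -1.838
vertex 2.369 -4.344 -2.056
endloop
endfacet
facet normal 0.484 -0.827 0.287
outer loop
vertex 1.997 -4.34 -1.416
vertex 2.369 -4.344 -2.056
vertex 3.804 -3.068 -0.802
endloop
endfacet
facet normal -0.824 -0.305 -0.478
outer loop
vertex 2.369 -4.344 -2.056
vertex 2.016 -3.732 -1.838
vertex 2.388 -3.736 -2.477
endloop
endfacet
facet normal 0.776 -0.375 -0.507
outer loop
vertex 2.369 -4.344 -2.056
vertex 2.388 -3.736 -2.477
vertex 3.804 -3.068 -0.802
endloop
endfacet

endsolid


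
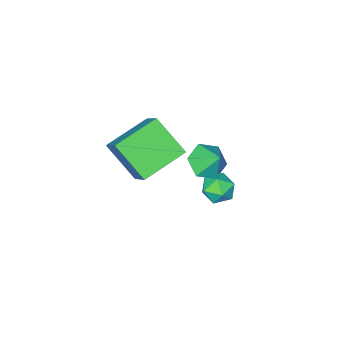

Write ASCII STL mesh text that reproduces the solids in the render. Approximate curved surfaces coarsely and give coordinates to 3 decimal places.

solid 
facet normal -0.163 0.975 0.152
outer loop
vertex -0.055 1.009 0.82
vertex -0.272 0.872 1.464
vertex 0.399 1.003 1.345
endloop
endfacet
facet normal 0.371 0.875 -0.311
outer loop
vertex -0.055 1.009 0.82
vertex 0.399 1.003 1.345
vertex 0.569 0.715 0.737
endloop
endfacet
facet normal 0.119 0.496 -0.860
outer loop
vertex -0.055 1.009 0.82
vertex 0.569 0.715 0.737
vertex 0.003 0.406 0.48
endloop
endfacet
facet normal -0.571 0.361 -0.737
outer loop
vertex -0.055 1.009 0.82
vertex 0.003 0.406 0.48
vertex -0.517 0.503 0.93
endloop
endfacet
facet normal -0.746 0.657 -0.112
outer loop
vertex -0.055 1.009 0.82
vertex -0.517 0.503 0.93
vertex -0.272 0.872 1.464
endloop
endfacet
facet normal 0.873 0.487 0.014
outer loop
vertex 0.569 0.715 0.737
vertex 0.399 1.003 1.345
vertex 0.737 0.397 1.33
endloop
endfacet
facet normal 0.009 0.648 0.762
outer loop
vertex 0.399 1.003 1.345
vertex -0.272 0.872 1.464
vertex 0.217 0.494 1.78
endloop
endfacet
facet normal -0.932 0.133 0.336
outer loop
vertex -0.272 0.872 1.464
vertex -0.517 0.503 0.93
vertex -0.349 0.185 1.523
endloop
endfacet
facet normal -0.650 -0.346 -0.677
outer loop
vertex -0.517 0.503 0.93
vertex 0.003 0.406 0.48
vertex -0.179 -0.103 0.915
endloop
endfacet
facet normal 0.467 -0.127 -0.875
outer loop
vertex 0.003 0.406 0.48
vertex 0.569 0.715 0.737
vertex 0.492 0.028 0.796
endloop
endfacet
facet normal 0.571 -0.361 0.737
outer loop
vertex 0.275 -0.109 1.44
vertex 0.737 0.397 1.33
vertex 0.217 0.494 1.78
endloop
endfacet
facet normal -0.119 -0.496 0.860
outer loop
vertex 0.275 -0.109 1.44
vertex 0.217 0.494 1.78
vertex -0.349 0.185 1.523
endloop
endfacet
facet normal -0.371 -0.875 0.311
outer loop
vertex 0.275 -0.109 1.44
vertex -0.349 0.185 1.523
vertex -0.179 -0.103 0.915
endloop
endfacet
facet normal 0.163 -0.975 -0.152
outer loop
vertex 0.275 -0.109 1.44
vertex -0.179 -0.103 0.915
vertex 0.492 0.028 0.796
endloop
endfacet
facet normal 0.746 -0.657 0.112
outer loop
vertex 0.275 -0.109 1.44
vertex 0.492 0.028 0.796
vertex 0.737 0.397 1.33
endloop
endfacet
facet normal 0.650 0.346 0.677
outer loop
vertex 0.217 0.494 1.78
vertex 0.737 0.397 1.33
vertex 0.399 1.003 1.345
endloop
endfacet
facet normal -0.467 0.127 0.875
outer loop
vertex -0.349 0.185 1.523
vertex 0.217 0.494 1.78
vertex -0.272 0.872 1.464
endloop
endfacet
facet normal -0.873 -0.487 -0.014
outer loop
vertex -0.179 -0.103 0.915
vertex -0.349 0.185 1.523
vertex -0.517 0.503 0.93
endloop
endfacet
facet normal -0.009 -0.648 -0.762
outer loop
vertex 0.492 0.028 0.796
vertex -0.179 -0.103 0.915
vertex 0.003 0.406 0.48
endloop
endfacet
facet normal 0.932 -0.133 -0.336
outer loop
vertex 0.737 0.397 1.33
vertex 0.492 0.028 0.796
vertex 0.569 0.715 0.737
endloop
endfacet
facet normal -0.952 0.070 0.297
outer loop
vertex -1.053 -4.98 0.369
vertex -0.614 -3.862 1.514
vertex -1.333 -3.62 -0.853
endloop
endfacet
facet normal -0.264 -0.674 -0.690
outer loop
vertex 0.534 -3.758 -1.434
vertex -1.053 -4.98 0.369
vertex -1.333 -3.62 -0.853
endloop
endfacet
facet normal -0.952 0.071 0.297
outer loop
vertex -1.333 -3.62 -0.853
vertex -0.614 -3.862 1.514
vertex -0.893 -2.501 0.292
endloop
endfacet
facet normal -0.151 0.735 -0.661
outer loop
vertex -0.893 -2.501 0.292
vertex 0.534 -3.758 -1.434
vertex -1.333 -3.62 -0.853
endloop
endfacet
facet normal 0.151 -0.736 0.660
outer loop
vertex -1.053 -4.98 0.369
vertex 1.253 -4.0 0.933
vertex -0.614 -3.862 1.514
endloop
endfacet
facet normal -0.265 -0.674 -0.690
outer loop
vertex 0.813 -5.119 -0.212
vertex -1.053 -4.98 0.369
vertex 0.534 -3.758 -1.434
endloop
endfacet
facet normal 0.151 -0.735 0.661
outer loop
vertex 0.813 -5.119 -0.212
vertex 1.253 -4.0 0.933
vertex -1.053 -4.98 0.369
endloop
endfacet
facet normal 0.265 0.674 0.690
outer loop
vertex -0.614 -3.862 1.514
vertex 1.253 -4.0 0.933
vertex -0.893 -2.501 0.292
endloop
endfacet
facet normal -0.151 0.736 -0.660
outer loop
vertex 0.973 -2.64 -0.289
vertex 0.534 -3.758 -1.434
vertex -0.893 -2.501 0.292
endloop
endfacet
facet normal 0.265 0.674 0.690
outer loop
vertex -0.893 -2.501 0.292
vertex 1.253 -4.0 0.933
vertex 0.973 -2.64 -0.289
endloop
endfacet
facet normal 0.953 -0.071 -0.296
outer loop
vertex 0.973 -2.64 -0.289
vertex 0.813 -5.119 -0.212
vertex 0.534 -3.758 -1.434
endloop
endfacet
facet normal 0.952 -0.071 -0.297
outer loop
vertex 1.253 -4.0 0.933
vertex 0.813 -5.119 -0.212
vertex 0.973 -2.64 -0.289
endloop
endfacet
facet normal 0.001 -0.672 -0.741
outer loop
vertex 0.212 -0.639 1.038
vertex -0.519 -0.879 1.255
vertex -0.433 -0.29 0.721
endloop
endfacet
facet normal 0.491 0.871 -0.040
outer loop
vertex 0.212 -0.639 1.038
vertex -0.433 -0.29 0.721
vertex -0.521 -0.181 2.025
endloop
endfacet
facet normal 0.002 -0.672 -0.741
outer loop
vertex -0.433 -0.29 0.721
vertex -0.519 -0.879 1.255
vertex -1.165 -0.53 0.937
endloop
endfacet
facet normal -0.337 0.936 -0.101
outer loop
vertex -0.433 -0.29 0.721
vertex -1.165 -0.53 0.937
vertex -0.521 -0.181 2.025
endloop
endfacet
facet normal 0.002 -0.672 -0.741
outer loop
vertex -1.165 -0.53 0.937
vertex -0.519 -0.879 1.255
vertex -1.251 -1.119 1.471
endloop
endfacet
facet normal -0.828 0.438 0.350
outer loop
vertex -1.165 -0.53 0.937
vertex -1.251 -1.119 1.471
vertex -0.521 -0.181 2.025
endloop
endfacet
facet normal 0.001 -0.671 -0.741
outer loop
vertex -1.251 -1.119 1.471
vertex -0.519 -0.879 1.255
vertex -0.605 -1.469 1.789
endloop
endfacet
facet normal -0.492 -0.126 0.861
outer loop
vertex -1.251 -1.119 1.471
vertex -0.605 -1.469 1.789
vertex -0.521 -0.181 2.025
endloop
endfacet
facet normal 0.002 -0.671 -0.741
outer loop
vertex -0.605 -1.469 1.789
vertex -0.519 -0.879 1.255
vertex 0.127 -1.228 1.573
endloop
endfacet
facet normal 0.335 -0.191 0.923
outer loop
vertex -0.605 -1.469 1.789
vertex 0.127 -1.228 1.573
vertex -0.521 -0.181 2.025
endloop
endfacet
facet normal 0.001 -0.672 -0.740
outer loop
vertex 0.127 -1.228 1.573
vertex -0.519 -0.879 1.255
vertex 0.212 -0.639 1.038
endloop
endfacet
facet normal 0.827 0.308 0.471
outer loop
vertex 0.127 -1.228 1.573
vertex 0.212 -0.639 1.038
vertex -0.521 -0.181 2.025
endloop
endfacet

endsolid
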